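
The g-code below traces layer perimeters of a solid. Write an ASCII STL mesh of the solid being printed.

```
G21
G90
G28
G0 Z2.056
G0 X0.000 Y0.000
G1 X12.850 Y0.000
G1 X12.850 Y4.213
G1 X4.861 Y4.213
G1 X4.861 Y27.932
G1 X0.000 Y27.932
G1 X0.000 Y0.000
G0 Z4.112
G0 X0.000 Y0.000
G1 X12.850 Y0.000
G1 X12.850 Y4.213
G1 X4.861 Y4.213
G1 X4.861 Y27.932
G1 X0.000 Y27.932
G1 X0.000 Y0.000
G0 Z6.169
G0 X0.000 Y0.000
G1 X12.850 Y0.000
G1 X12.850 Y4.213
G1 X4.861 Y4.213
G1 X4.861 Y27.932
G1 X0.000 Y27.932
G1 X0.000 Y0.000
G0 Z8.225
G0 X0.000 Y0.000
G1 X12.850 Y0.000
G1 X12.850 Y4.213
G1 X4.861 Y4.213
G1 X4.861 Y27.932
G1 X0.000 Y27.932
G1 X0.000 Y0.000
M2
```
solid part
  facet normal 0.0000 0.0000 -1.0000
    outer loop
      vertex 12.850 4.213 0.000
      vertex 12.850 0.000 0.000
      vertex 0.000 0.000 0.000
    endloop
  endfacet
  facet normal 0.0000 0.0000 -1.0000
    outer loop
      vertex 4.861 4.213 0.000
      vertex 12.850 4.213 0.000
      vertex 0.000 0.000 0.000
    endloop
  endfacet
  facet normal 0.0000 0.0000 -1.0000
    outer loop
      vertex 4.861 27.932 0.000
      vertex 4.861 4.213 0.000
      vertex 0.000 0.000 0.000
    endloop
  endfacet
  facet normal 0.0000 0.0000 -1.0000
    outer loop
      vertex 0.000 27.932 0.000
      vertex 4.861 27.932 0.000
      vertex 0.000 0.000 0.000
    endloop
  endfacet
  facet normal 0.0000 0.0000 1.0000
    outer loop
      vertex 0.000 0.000 8.225
      vertex 12.850 0.000 8.225
      vertex 12.850 4.213 8.225
    endloop
  endfacet
  facet normal 0.0000 0.0000 1.0000
    outer loop
      vertex 0.000 0.000 8.225
      vertex 12.850 4.213 8.225
      vertex 4.861 4.213 8.225
    endloop
  endfacet
  facet normal 0.0000 0.0000 1.0000
    outer loop
      vertex 0.000 0.000 8.225
      vertex 4.861 4.213 8.225
      vertex 4.861 27.932 8.225
    endloop
  endfacet
  facet normal 0.0000 0.0000 1.0000
    outer loop
      vertex 0.000 0.000 8.225
      vertex 4.861 27.932 8.225
      vertex 0.000 27.932 8.225
    endloop
  endfacet
  facet normal 0.0000 -1.0000 0.0000
    outer loop
      vertex 0.000 0.000 0.000
      vertex 12.850 0.000 0.000
      vertex 12.850 0.000 8.225
    endloop
  endfacet
  facet normal 0.0000 -1.0000 0.0000
    outer loop
      vertex 0.000 0.000 0.000
      vertex 12.850 0.000 8.225
      vertex 0.000 0.000 8.225
    endloop
  endfacet
  facet normal 1.0000 0.0000 0.0000
    outer loop
      vertex 12.850 0.000 0.000
      vertex 12.850 4.213 0.000
      vertex 12.850 4.213 8.225
    endloop
  endfacet
  facet normal 1.0000 0.0000 0.0000
    outer loop
      vertex 12.850 0.000 0.000
      vertex 12.850 4.213 8.225
      vertex 12.850 0.000 8.225
    endloop
  endfacet
  facet normal 0.0000 1.0000 0.0000
    outer loop
      vertex 12.850 4.213 0.000
      vertex 4.861 4.213 0.000
      vertex 4.861 4.213 8.225
    endloop
  endfacet
  facet normal 0.0000 1.0000 0.0000
    outer loop
      vertex 12.850 4.213 0.000
      vertex 4.861 4.213 8.225
      vertex 12.850 4.213 8.225
    endloop
  endfacet
  facet normal 1.0000 0.0000 0.0000
    outer loop
      vertex 4.861 4.213 0.000
      vertex 4.861 27.932 0.000
      vertex 4.861 27.932 8.225
    endloop
  endfacet
  facet normal 1.0000 0.0000 0.0000
    outer loop
      vertex 4.861 4.213 0.000
      vertex 4.861 27.932 8.225
      vertex 4.861 4.213 8.225
    endloop
  endfacet
  facet normal 0.0000 1.0000 0.0000
    outer loop
      vertex 4.861 27.932 0.000
      vertex 0.000 27.932 0.000
      vertex 0.000 27.932 8.225
    endloop
  endfacet
  facet normal 0.0000 1.0000 0.0000
    outer loop
      vertex 4.861 27.932 0.000
      vertex 0.000 27.932 8.225
      vertex 4.861 27.932 8.225
    endloop
  endfacet
  facet normal -1.0000 0.0000 0.0000
    outer loop
      vertex 0.000 27.932 0.000
      vertex 0.000 0.000 0.000
      vertex 0.000 0.000 8.225
    endloop
  endfacet
  facet normal -1.0000 0.0000 0.0000
    outer loop
      vertex 0.000 27.932 0.000
      vertex 0.000 0.000 8.225
      vertex 0.000 27.932 8.225
    endloop
  endfacet
endsolid part

The G0 Z moves step by Δz≈2.056 mm. Every layer's G1 loop is the same polygon, so the solid is a straight extrusion of it from z=0 to z≈8.22. Closing with flat bottom and top caps and triangulating gives 20 facets — an L-shaped prism: outer 12.8 × 27.9 mm, arm thicknesses ≈ 4.21 mm (horizontal) and 4.86 mm (vertical), extruded 8.22 mm in z.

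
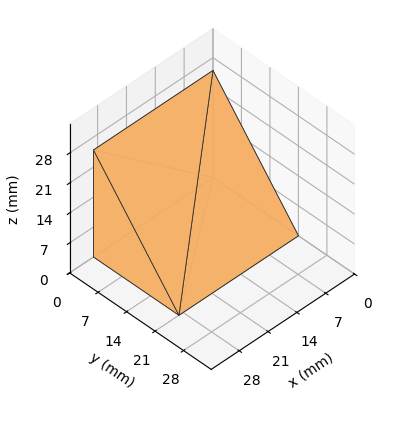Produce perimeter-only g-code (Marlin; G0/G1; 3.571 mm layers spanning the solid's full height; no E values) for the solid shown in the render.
Reading the render: the shape is a wedge (ramp): 29 × 21 mm base, rising to 25 mm along the y=0 edge and sloping linearly to z=0 at y=21 (dimensions read to the nearest mm from the axis ticks). For the g-code, the solid's height is divided into equal slices at the stated Δz and each level perimeter traced with G1 moves after a G0 lift.

; perimeter-only toolpath
G21 ; units = mm
G90 ; absolute positioning
G28 ; home
; layer 1
G0 Z3.571
G0 X0.000 Y0.000
G1 X29.000 Y0.000
G1 X29.000 Y18.000
G1 X0.000 Y18.000
G1 X0.000 Y0.000
; layer 2
G0 Z7.143
G0 X0.000 Y0.000
G1 X29.000 Y0.000
G1 X29.000 Y15.000
G1 X0.000 Y15.000
G1 X0.000 Y0.000
; layer 3
G0 Z10.714
G0 X0.000 Y0.000
G1 X29.000 Y0.000
G1 X29.000 Y12.000
G1 X0.000 Y12.000
G1 X0.000 Y0.000
; layer 4
G0 Z14.286
G0 X0.000 Y0.000
G1 X29.000 Y0.000
G1 X29.000 Y9.000
G1 X0.000 Y9.000
G1 X0.000 Y0.000
; layer 5
G0 Z17.857
G0 X0.000 Y0.000
G1 X29.000 Y0.000
G1 X29.000 Y6.000
G1 X0.000 Y6.000
G1 X0.000 Y0.000
; layer 6
G0 Z21.429
G0 X0.000 Y0.000
G1 X29.000 Y0.000
G1 X29.000 Y3.000
G1 X0.000 Y3.000
G1 X0.000 Y0.000
M2 ; end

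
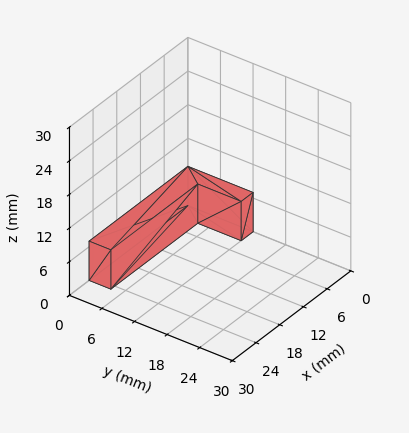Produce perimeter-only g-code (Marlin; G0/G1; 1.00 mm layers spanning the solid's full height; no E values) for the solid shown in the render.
Reading the render: the shape is an L-shaped prism: outer 25 × 12 mm, arm thicknesses ≈ 4 mm (horizontal) and 3 mm (vertical), extruded 7 mm in z (dimensions read to the nearest mm from the axis ticks). For the g-code, the solid's height is divided into equal slices at the stated Δz and each level perimeter traced with G1 moves after a G0 lift.

; perimeter-only toolpath
G21 ; units = mm
G90 ; absolute positioning
G28 ; home
; layer 1
G0 Z1.00
G0 X0.00 Y0.00
G1 X25.00 Y0.00
G1 X25.00 Y4.00
G1 X3.00 Y4.00
G1 X3.00 Y12.00
G1 X0.00 Y12.00
G1 X0.00 Y0.00
; layer 2
G0 Z2.00
G0 X0.00 Y0.00
G1 X25.00 Y0.00
G1 X25.00 Y4.00
G1 X3.00 Y4.00
G1 X3.00 Y12.00
G1 X0.00 Y12.00
G1 X0.00 Y0.00
; layer 3
G0 Z3.00
G0 X0.00 Y0.00
G1 X25.00 Y0.00
G1 X25.00 Y4.00
G1 X3.00 Y4.00
G1 X3.00 Y12.00
G1 X0.00 Y12.00
G1 X0.00 Y0.00
; layer 4
G0 Z4.00
G0 X0.00 Y0.00
G1 X25.00 Y0.00
G1 X25.00 Y4.00
G1 X3.00 Y4.00
G1 X3.00 Y12.00
G1 X0.00 Y12.00
G1 X0.00 Y0.00
; layer 5
G0 Z5.00
G0 X0.00 Y0.00
G1 X25.00 Y0.00
G1 X25.00 Y4.00
G1 X3.00 Y4.00
G1 X3.00 Y12.00
G1 X0.00 Y12.00
G1 X0.00 Y0.00
; layer 6
G0 Z6.00
G0 X0.00 Y0.00
G1 X25.00 Y0.00
G1 X25.00 Y4.00
G1 X3.00 Y4.00
G1 X3.00 Y12.00
G1 X0.00 Y12.00
G1 X0.00 Y0.00
; layer 7
G0 Z7.00
G0 X0.00 Y0.00
G1 X25.00 Y0.00
G1 X25.00 Y4.00
G1 X3.00 Y4.00
G1 X3.00 Y12.00
G1 X0.00 Y12.00
G1 X0.00 Y0.00
M2 ; end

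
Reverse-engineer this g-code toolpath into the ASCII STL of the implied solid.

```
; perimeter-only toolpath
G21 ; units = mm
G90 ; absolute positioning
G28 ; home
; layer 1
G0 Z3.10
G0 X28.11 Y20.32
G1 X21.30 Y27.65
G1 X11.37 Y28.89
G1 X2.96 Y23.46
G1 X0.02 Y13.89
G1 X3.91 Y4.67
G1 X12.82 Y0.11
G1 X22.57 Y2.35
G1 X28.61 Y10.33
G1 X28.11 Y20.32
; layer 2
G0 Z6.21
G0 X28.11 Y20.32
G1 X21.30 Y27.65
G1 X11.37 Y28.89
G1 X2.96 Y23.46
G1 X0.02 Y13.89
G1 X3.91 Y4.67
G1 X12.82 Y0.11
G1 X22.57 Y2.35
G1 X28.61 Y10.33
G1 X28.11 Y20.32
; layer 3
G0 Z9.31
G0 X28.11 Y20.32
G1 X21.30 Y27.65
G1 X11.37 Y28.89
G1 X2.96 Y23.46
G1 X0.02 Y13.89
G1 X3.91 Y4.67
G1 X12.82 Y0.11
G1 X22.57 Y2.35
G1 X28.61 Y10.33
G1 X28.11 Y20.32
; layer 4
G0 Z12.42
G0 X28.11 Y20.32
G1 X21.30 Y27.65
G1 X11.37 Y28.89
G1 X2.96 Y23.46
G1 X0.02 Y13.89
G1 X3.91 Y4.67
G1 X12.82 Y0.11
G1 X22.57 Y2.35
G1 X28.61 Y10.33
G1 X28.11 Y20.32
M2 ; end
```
solid part
  facet normal 0.0000 0.0000 -1.0000
    outer loop
      vertex 11.37 28.89 0.00
      vertex 21.30 27.65 0.00
      vertex 28.11 20.32 0.00
    endloop
  endfacet
  facet normal 0.0000 0.0000 -1.0000
    outer loop
      vertex 2.96 23.46 0.00
      vertex 11.37 28.89 0.00
      vertex 28.11 20.32 0.00
    endloop
  endfacet
  facet normal 0.0000 0.0000 -1.0000
    outer loop
      vertex 0.02 13.89 0.00
      vertex 2.96 23.46 0.00
      vertex 28.11 20.32 0.00
    endloop
  endfacet
  facet normal 0.0000 0.0000 -1.0000
    outer loop
      vertex 3.91 4.67 0.00
      vertex 0.02 13.89 0.00
      vertex 28.11 20.32 0.00
    endloop
  endfacet
  facet normal 0.0000 0.0000 -1.0000
    outer loop
      vertex 12.82 0.11 0.00
      vertex 3.91 4.67 0.00
      vertex 28.11 20.32 0.00
    endloop
  endfacet
  facet normal 0.0000 0.0000 -1.0000
    outer loop
      vertex 22.57 2.35 0.00
      vertex 12.82 0.11 0.00
      vertex 28.11 20.32 0.00
    endloop
  endfacet
  facet normal 0.0000 0.0000 -1.0000
    outer loop
      vertex 28.61 10.33 0.00
      vertex 22.57 2.35 0.00
      vertex 28.11 20.32 0.00
    endloop
  endfacet
  facet normal 0.0000 0.0000 1.0000
    outer loop
      vertex 28.11 20.32 12.42
      vertex 21.30 27.65 12.42
      vertex 11.37 28.89 12.42
    endloop
  endfacet
  facet normal 0.0000 0.0000 1.0000
    outer loop
      vertex 28.11 20.32 12.42
      vertex 11.37 28.89 12.42
      vertex 2.96 23.46 12.42
    endloop
  endfacet
  facet normal 0.0000 0.0000 1.0000
    outer loop
      vertex 28.11 20.32 12.42
      vertex 2.96 23.46 12.42
      vertex 0.02 13.89 12.42
    endloop
  endfacet
  facet normal 0.0000 0.0000 1.0000
    outer loop
      vertex 28.11 20.32 12.42
      vertex 0.02 13.89 12.42
      vertex 3.91 4.67 12.42
    endloop
  endfacet
  facet normal 0.0000 0.0000 1.0000
    outer loop
      vertex 28.11 20.32 12.42
      vertex 3.91 4.67 12.42
      vertex 12.82 0.11 12.42
    endloop
  endfacet
  facet normal 0.0000 0.0000 1.0000
    outer loop
      vertex 28.11 20.32 12.42
      vertex 12.82 0.11 12.42
      vertex 22.57 2.35 12.42
    endloop
  endfacet
  facet normal 0.0000 0.0000 1.0000
    outer loop
      vertex 28.11 20.32 12.42
      vertex 22.57 2.35 12.42
      vertex 28.61 10.33 12.42
    endloop
  endfacet
  facet normal 0.7326 0.6806 0.0000
    outer loop
      vertex 28.11 20.32 0.00
      vertex 21.30 27.65 0.00
      vertex 21.30 27.65 12.42
    endloop
  endfacet
  facet normal 0.7326 0.6806 0.0000
    outer loop
      vertex 28.11 20.32 0.00
      vertex 21.30 27.65 12.42
      vertex 28.11 20.32 12.42
    endloop
  endfacet
  facet normal 0.1239 0.9923 0.0000
    outer loop
      vertex 21.30 27.65 0.00
      vertex 11.37 28.89 0.00
      vertex 11.37 28.89 12.42
    endloop
  endfacet
  facet normal 0.1239 0.9923 0.0000
    outer loop
      vertex 21.30 27.65 0.00
      vertex 11.37 28.89 12.42
      vertex 21.30 27.65 12.42
    endloop
  endfacet
  facet normal -0.5424 0.8401 0.0000
    outer loop
      vertex 11.37 28.89 0.00
      vertex 2.96 23.46 0.00
      vertex 2.96 23.46 12.42
    endloop
  endfacet
  facet normal -0.5424 0.8401 0.0000
    outer loop
      vertex 11.37 28.89 0.00
      vertex 2.96 23.46 12.42
      vertex 11.37 28.89 12.42
    endloop
  endfacet
  facet normal -0.9559 0.2937 0.0000
    outer loop
      vertex 2.96 23.46 0.00
      vertex 0.02 13.89 0.00
      vertex 0.02 13.89 12.42
    endloop
  endfacet
  facet normal -0.9559 0.2937 0.0000
    outer loop
      vertex 2.96 23.46 0.00
      vertex 0.02 13.89 12.42
      vertex 2.96 23.46 12.42
    endloop
  endfacet
  facet normal -0.9214 -0.3887 0.0000
    outer loop
      vertex 0.02 13.89 0.00
      vertex 3.91 4.67 0.00
      vertex 3.91 4.67 12.42
    endloop
  endfacet
  facet normal -0.9214 -0.3887 0.0000
    outer loop
      vertex 0.02 13.89 0.00
      vertex 3.91 4.67 12.42
      vertex 0.02 13.89 12.42
    endloop
  endfacet
  facet normal -0.4556 -0.8902 0.0000
    outer loop
      vertex 3.91 4.67 0.00
      vertex 12.82 0.11 0.00
      vertex 12.82 0.11 12.42
    endloop
  endfacet
  facet normal -0.4556 -0.8902 0.0000
    outer loop
      vertex 3.91 4.67 0.00
      vertex 12.82 0.11 12.42
      vertex 3.91 4.67 12.42
    endloop
  endfacet
  facet normal 0.2239 -0.9746 0.0000
    outer loop
      vertex 12.82 0.11 0.00
      vertex 22.57 2.35 0.00
      vertex 22.57 2.35 12.42
    endloop
  endfacet
  facet normal 0.2239 -0.9746 0.0000
    outer loop
      vertex 12.82 0.11 0.00
      vertex 22.57 2.35 12.42
      vertex 12.82 0.11 12.42
    endloop
  endfacet
  facet normal 0.7974 -0.6035 0.0000
    outer loop
      vertex 22.57 2.35 0.00
      vertex 28.61 10.33 0.00
      vertex 28.61 10.33 12.42
    endloop
  endfacet
  facet normal 0.7974 -0.6035 0.0000
    outer loop
      vertex 22.57 2.35 0.00
      vertex 28.61 10.33 12.42
      vertex 22.57 2.35 12.42
    endloop
  endfacet
  facet normal 0.9987 0.0500 0.0000
    outer loop
      vertex 28.61 10.33 0.00
      vertex 28.11 20.32 0.00
      vertex 28.11 20.32 12.42
    endloop
  endfacet
  facet normal 0.9987 0.0500 0.0000
    outer loop
      vertex 28.61 10.33 0.00
      vertex 28.11 20.32 12.42
      vertex 28.61 10.33 12.42
    endloop
  endfacet
endsolid part

The G0 Z moves step by Δz≈3.10 mm. Every layer's G1 loop is the same polygon, so the solid is a straight extrusion of it from z=0 to z≈12.4. Closing with flat bottom and top caps and triangulating gives 32 facets — a regular 9-sided prism (a cylinder approximated with 9 flat sides), circumscribed radius ≈ 14.6 mm, height ≈ 12.4 mm.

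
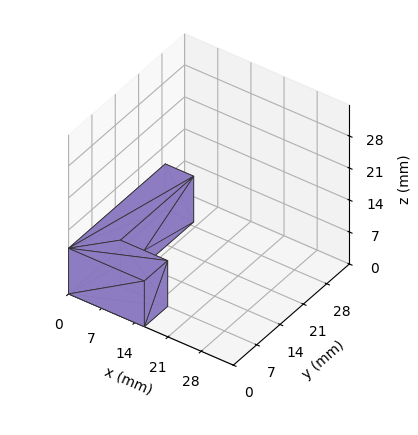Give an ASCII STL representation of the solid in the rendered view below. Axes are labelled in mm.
Reading the render: the shape is an L-shaped prism: outer 16 × 29 mm, arm thicknesses ≈ 7 mm (horizontal) and 6 mm (vertical), extruded 10 mm in z (dimensions read to the nearest mm from the axis ticks). For the STL, each face is triangulated and given an outward normal.

solid part
  facet normal 0.0000 0.0000 -1.0000
    outer loop
      vertex 16.000 7.000 0.000
      vertex 16.000 0.000 0.000
      vertex 0.000 0.000 0.000
    endloop
  endfacet
  facet normal 0.0000 0.0000 -1.0000
    outer loop
      vertex 6.000 7.000 0.000
      vertex 16.000 7.000 0.000
      vertex 0.000 0.000 0.000
    endloop
  endfacet
  facet normal 0.0000 0.0000 -1.0000
    outer loop
      vertex 6.000 29.000 0.000
      vertex 6.000 7.000 0.000
      vertex 0.000 0.000 0.000
    endloop
  endfacet
  facet normal 0.0000 0.0000 -1.0000
    outer loop
      vertex 0.000 29.000 0.000
      vertex 6.000 29.000 0.000
      vertex 0.000 0.000 0.000
    endloop
  endfacet
  facet normal 0.0000 0.0000 1.0000
    outer loop
      vertex 0.000 0.000 10.000
      vertex 16.000 0.000 10.000
      vertex 16.000 7.000 10.000
    endloop
  endfacet
  facet normal 0.0000 0.0000 1.0000
    outer loop
      vertex 0.000 0.000 10.000
      vertex 16.000 7.000 10.000
      vertex 6.000 7.000 10.000
    endloop
  endfacet
  facet normal 0.0000 0.0000 1.0000
    outer loop
      vertex 0.000 0.000 10.000
      vertex 6.000 7.000 10.000
      vertex 6.000 29.000 10.000
    endloop
  endfacet
  facet normal 0.0000 0.0000 1.0000
    outer loop
      vertex 0.000 0.000 10.000
      vertex 6.000 29.000 10.000
      vertex 0.000 29.000 10.000
    endloop
  endfacet
  facet normal 0.0000 -1.0000 0.0000
    outer loop
      vertex 0.000 0.000 0.000
      vertex 16.000 0.000 0.000
      vertex 16.000 0.000 10.000
    endloop
  endfacet
  facet normal 0.0000 -1.0000 0.0000
    outer loop
      vertex 0.000 0.000 0.000
      vertex 16.000 0.000 10.000
      vertex 0.000 0.000 10.000
    endloop
  endfacet
  facet normal 1.0000 0.0000 0.0000
    outer loop
      vertex 16.000 0.000 0.000
      vertex 16.000 7.000 0.000
      vertex 16.000 7.000 10.000
    endloop
  endfacet
  facet normal 1.0000 0.0000 0.0000
    outer loop
      vertex 16.000 0.000 0.000
      vertex 16.000 7.000 10.000
      vertex 16.000 0.000 10.000
    endloop
  endfacet
  facet normal 0.0000 1.0000 0.0000
    outer loop
      vertex 16.000 7.000 0.000
      vertex 6.000 7.000 0.000
      vertex 6.000 7.000 10.000
    endloop
  endfacet
  facet normal 0.0000 1.0000 0.0000
    outer loop
      vertex 16.000 7.000 0.000
      vertex 6.000 7.000 10.000
      vertex 16.000 7.000 10.000
    endloop
  endfacet
  facet normal 1.0000 0.0000 0.0000
    outer loop
      vertex 6.000 7.000 0.000
      vertex 6.000 29.000 0.000
      vertex 6.000 29.000 10.000
    endloop
  endfacet
  facet normal 1.0000 0.0000 0.0000
    outer loop
      vertex 6.000 7.000 0.000
      vertex 6.000 29.000 10.000
      vertex 6.000 7.000 10.000
    endloop
  endfacet
  facet normal 0.0000 1.0000 0.0000
    outer loop
      vertex 6.000 29.000 0.000
      vertex 0.000 29.000 0.000
      vertex 0.000 29.000 10.000
    endloop
  endfacet
  facet normal 0.0000 1.0000 0.0000
    outer loop
      vertex 6.000 29.000 0.000
      vertex 0.000 29.000 10.000
      vertex 6.000 29.000 10.000
    endloop
  endfacet
  facet normal -1.0000 0.0000 0.0000
    outer loop
      vertex 0.000 29.000 0.000
      vertex 0.000 0.000 0.000
      vertex 0.000 0.000 10.000
    endloop
  endfacet
  facet normal -1.0000 0.0000 0.0000
    outer loop
      vertex 0.000 29.000 0.000
      vertex 0.000 0.000 10.000
      vertex 0.000 29.000 10.000
    endloop
  endfacet
endsolid part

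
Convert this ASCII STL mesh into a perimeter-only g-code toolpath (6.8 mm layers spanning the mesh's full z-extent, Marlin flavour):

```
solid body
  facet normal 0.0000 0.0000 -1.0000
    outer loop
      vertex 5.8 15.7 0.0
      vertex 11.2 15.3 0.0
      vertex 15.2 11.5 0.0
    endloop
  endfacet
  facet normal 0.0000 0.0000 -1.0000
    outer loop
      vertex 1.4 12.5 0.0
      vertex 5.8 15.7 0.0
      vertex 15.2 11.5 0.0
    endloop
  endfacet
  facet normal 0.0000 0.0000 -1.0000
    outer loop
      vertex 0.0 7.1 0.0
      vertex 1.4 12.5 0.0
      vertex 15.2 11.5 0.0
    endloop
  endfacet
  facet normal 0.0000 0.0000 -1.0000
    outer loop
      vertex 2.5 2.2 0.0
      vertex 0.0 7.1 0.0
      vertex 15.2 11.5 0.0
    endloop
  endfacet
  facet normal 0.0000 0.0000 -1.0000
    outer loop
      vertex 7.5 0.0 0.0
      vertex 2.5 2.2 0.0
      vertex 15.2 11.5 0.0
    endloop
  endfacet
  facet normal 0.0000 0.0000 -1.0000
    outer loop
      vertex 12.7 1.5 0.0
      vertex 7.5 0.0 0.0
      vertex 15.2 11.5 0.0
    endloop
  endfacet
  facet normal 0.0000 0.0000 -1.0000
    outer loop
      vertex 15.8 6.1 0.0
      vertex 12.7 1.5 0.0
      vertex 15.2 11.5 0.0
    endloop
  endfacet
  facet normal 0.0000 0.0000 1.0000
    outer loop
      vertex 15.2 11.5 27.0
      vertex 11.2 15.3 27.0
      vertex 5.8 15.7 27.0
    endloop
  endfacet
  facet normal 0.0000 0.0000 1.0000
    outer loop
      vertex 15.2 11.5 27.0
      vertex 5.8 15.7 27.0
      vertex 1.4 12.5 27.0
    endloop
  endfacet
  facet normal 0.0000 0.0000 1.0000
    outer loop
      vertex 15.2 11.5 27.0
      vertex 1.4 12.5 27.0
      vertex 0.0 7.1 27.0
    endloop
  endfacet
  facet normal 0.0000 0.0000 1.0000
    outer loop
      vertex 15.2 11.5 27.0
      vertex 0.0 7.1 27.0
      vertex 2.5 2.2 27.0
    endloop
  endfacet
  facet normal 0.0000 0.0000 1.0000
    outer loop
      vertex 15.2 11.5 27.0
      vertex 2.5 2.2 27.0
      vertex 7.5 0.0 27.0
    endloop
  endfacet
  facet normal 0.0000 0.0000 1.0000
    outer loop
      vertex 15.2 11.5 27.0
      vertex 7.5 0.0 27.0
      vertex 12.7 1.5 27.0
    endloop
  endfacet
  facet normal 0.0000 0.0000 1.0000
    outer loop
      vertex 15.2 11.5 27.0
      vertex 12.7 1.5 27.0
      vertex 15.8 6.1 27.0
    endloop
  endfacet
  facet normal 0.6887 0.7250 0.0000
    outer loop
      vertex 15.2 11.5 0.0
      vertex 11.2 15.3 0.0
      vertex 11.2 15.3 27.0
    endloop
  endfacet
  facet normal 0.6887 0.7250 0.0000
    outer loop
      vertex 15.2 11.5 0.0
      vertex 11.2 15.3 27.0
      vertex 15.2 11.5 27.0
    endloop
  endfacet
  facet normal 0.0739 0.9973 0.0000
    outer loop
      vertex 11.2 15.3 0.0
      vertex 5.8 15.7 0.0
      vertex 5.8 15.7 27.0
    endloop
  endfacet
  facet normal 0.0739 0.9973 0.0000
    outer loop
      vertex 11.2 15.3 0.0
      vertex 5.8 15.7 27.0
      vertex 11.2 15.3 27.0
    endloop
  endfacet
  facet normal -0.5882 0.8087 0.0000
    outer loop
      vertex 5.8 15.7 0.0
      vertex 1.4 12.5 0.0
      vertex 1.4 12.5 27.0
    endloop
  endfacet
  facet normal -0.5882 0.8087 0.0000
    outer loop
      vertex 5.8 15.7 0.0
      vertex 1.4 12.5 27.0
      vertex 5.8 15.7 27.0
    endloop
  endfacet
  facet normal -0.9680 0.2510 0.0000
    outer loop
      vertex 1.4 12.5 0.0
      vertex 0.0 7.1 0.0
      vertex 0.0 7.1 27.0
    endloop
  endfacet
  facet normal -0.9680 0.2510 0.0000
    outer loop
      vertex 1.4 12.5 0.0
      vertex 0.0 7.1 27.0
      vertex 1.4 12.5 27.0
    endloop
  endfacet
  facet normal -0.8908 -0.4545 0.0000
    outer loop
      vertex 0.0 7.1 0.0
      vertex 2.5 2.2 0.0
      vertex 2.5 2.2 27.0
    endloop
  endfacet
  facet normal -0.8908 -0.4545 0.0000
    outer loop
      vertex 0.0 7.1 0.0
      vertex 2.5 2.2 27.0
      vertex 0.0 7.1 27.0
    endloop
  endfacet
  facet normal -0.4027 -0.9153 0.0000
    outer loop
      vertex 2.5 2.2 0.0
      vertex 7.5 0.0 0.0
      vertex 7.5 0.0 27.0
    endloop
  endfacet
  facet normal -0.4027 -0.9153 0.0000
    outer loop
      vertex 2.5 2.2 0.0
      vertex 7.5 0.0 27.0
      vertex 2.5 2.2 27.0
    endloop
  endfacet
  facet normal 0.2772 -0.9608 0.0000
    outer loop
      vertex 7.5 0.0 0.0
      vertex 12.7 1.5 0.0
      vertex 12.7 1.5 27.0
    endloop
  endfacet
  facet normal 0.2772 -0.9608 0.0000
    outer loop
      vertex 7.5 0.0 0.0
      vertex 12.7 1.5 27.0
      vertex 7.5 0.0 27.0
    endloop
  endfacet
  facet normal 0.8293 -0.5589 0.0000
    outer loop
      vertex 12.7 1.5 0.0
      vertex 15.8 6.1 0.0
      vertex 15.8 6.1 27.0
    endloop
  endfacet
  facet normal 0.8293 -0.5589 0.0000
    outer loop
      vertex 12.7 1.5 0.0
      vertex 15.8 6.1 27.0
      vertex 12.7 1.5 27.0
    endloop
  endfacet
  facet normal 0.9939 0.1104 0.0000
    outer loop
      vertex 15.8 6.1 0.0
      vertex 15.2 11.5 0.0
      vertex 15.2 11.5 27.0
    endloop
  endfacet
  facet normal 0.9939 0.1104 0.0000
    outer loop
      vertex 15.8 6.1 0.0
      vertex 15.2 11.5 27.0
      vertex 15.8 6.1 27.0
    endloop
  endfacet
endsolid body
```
; perimeter-only toolpath
G21 ; units = mm
G90 ; absolute positioning
G28 ; home
; layer 1
G0 Z6.8
G0 X15.2 Y11.5
G1 X11.2 Y15.3
G1 X5.8 Y15.7
G1 X1.4 Y12.5
G1 X0.0 Y7.1
G1 X2.5 Y2.2
G1 X7.5 Y0.0
G1 X12.7 Y1.5
G1 X15.8 Y6.1
G1 X15.2 Y11.5
; layer 2
G0 Z13.5
G0 X15.2 Y11.5
G1 X11.2 Y15.3
G1 X5.8 Y15.7
G1 X1.4 Y12.5
G1 X0.0 Y7.1
G1 X2.5 Y2.2
G1 X7.5 Y0.0
G1 X12.7 Y1.5
G1 X15.8 Y6.1
G1 X15.2 Y11.5
; layer 3
G0 Z20.2
G0 X15.2 Y11.5
G1 X11.2 Y15.3
G1 X5.8 Y15.7
G1 X1.4 Y12.5
G1 X0.0 Y7.1
G1 X2.5 Y2.2
G1 X7.5 Y0.0
G1 X12.7 Y1.5
G1 X15.8 Y6.1
G1 X15.2 Y11.5
; layer 4
G0 Z27.0
G0 X15.2 Y11.5
G1 X11.2 Y15.3
G1 X5.8 Y15.7
G1 X1.4 Y12.5
G1 X0.0 Y7.1
G1 X2.5 Y2.2
G1 X7.5 Y0.0
G1 X12.7 Y1.5
G1 X15.8 Y6.1
G1 X15.2 Y11.5
M2 ; end

The solid is a regular 9-sided prism (a cylinder approximated with 9 flat sides), circumscribed radius ≈ 8 mm, height ≈ 27 mm. Slicing at Δz = 6.8 mm — 4 equal slices spanning the solid's height, so layer i sits at z = i·h/4 — gives 4 non-empty perimeters. Each is a 9-segment closed polygon; G0 lifts to the layer z and rapids to the start vertex, then G1 traces the edges.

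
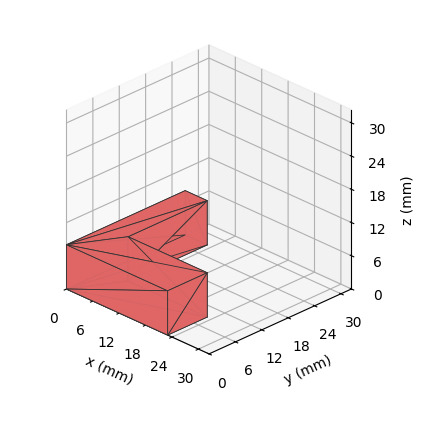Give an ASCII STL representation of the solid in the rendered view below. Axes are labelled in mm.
Reading the render: the shape is an L-shaped prism: outer 23 × 27 mm, arm thicknesses ≈ 9 mm (horizontal) and 5 mm (vertical), extruded 8 mm in z (dimensions read to the nearest mm from the axis ticks). For the STL, each face is triangulated and given an outward normal.

solid part
  facet normal 0.0000 0.0000 -1.0000
    outer loop
      vertex 23.00 9.00 0.00
      vertex 23.00 0.00 0.00
      vertex 0.00 0.00 0.00
    endloop
  endfacet
  facet normal 0.0000 0.0000 -1.0000
    outer loop
      vertex 5.00 9.00 0.00
      vertex 23.00 9.00 0.00
      vertex 0.00 0.00 0.00
    endloop
  endfacet
  facet normal 0.0000 0.0000 -1.0000
    outer loop
      vertex 5.00 27.00 0.00
      vertex 5.00 9.00 0.00
      vertex 0.00 0.00 0.00
    endloop
  endfacet
  facet normal 0.0000 0.0000 -1.0000
    outer loop
      vertex 0.00 27.00 0.00
      vertex 5.00 27.00 0.00
      vertex 0.00 0.00 0.00
    endloop
  endfacet
  facet normal 0.0000 0.0000 1.0000
    outer loop
      vertex 0.00 0.00 8.00
      vertex 23.00 0.00 8.00
      vertex 23.00 9.00 8.00
    endloop
  endfacet
  facet normal 0.0000 0.0000 1.0000
    outer loop
      vertex 0.00 0.00 8.00
      vertex 23.00 9.00 8.00
      vertex 5.00 9.00 8.00
    endloop
  endfacet
  facet normal 0.0000 0.0000 1.0000
    outer loop
      vertex 0.00 0.00 8.00
      vertex 5.00 9.00 8.00
      vertex 5.00 27.00 8.00
    endloop
  endfacet
  facet normal 0.0000 0.0000 1.0000
    outer loop
      vertex 0.00 0.00 8.00
      vertex 5.00 27.00 8.00
      vertex 0.00 27.00 8.00
    endloop
  endfacet
  facet normal 0.0000 -1.0000 0.0000
    outer loop
      vertex 0.00 0.00 0.00
      vertex 23.00 0.00 0.00
      vertex 23.00 0.00 8.00
    endloop
  endfacet
  facet normal 0.0000 -1.0000 0.0000
    outer loop
      vertex 0.00 0.00 0.00
      vertex 23.00 0.00 8.00
      vertex 0.00 0.00 8.00
    endloop
  endfacet
  facet normal 1.0000 0.0000 0.0000
    outer loop
      vertex 23.00 0.00 0.00
      vertex 23.00 9.00 0.00
      vertex 23.00 9.00 8.00
    endloop
  endfacet
  facet normal 1.0000 0.0000 0.0000
    outer loop
      vertex 23.00 0.00 0.00
      vertex 23.00 9.00 8.00
      vertex 23.00 0.00 8.00
    endloop
  endfacet
  facet normal 0.0000 1.0000 0.0000
    outer loop
      vertex 23.00 9.00 0.00
      vertex 5.00 9.00 0.00
      vertex 5.00 9.00 8.00
    endloop
  endfacet
  facet normal 0.0000 1.0000 0.0000
    outer loop
      vertex 23.00 9.00 0.00
      vertex 5.00 9.00 8.00
      vertex 23.00 9.00 8.00
    endloop
  endfacet
  facet normal 1.0000 0.0000 0.0000
    outer loop
      vertex 5.00 9.00 0.00
      vertex 5.00 27.00 0.00
      vertex 5.00 27.00 8.00
    endloop
  endfacet
  facet normal 1.0000 0.0000 0.0000
    outer loop
      vertex 5.00 9.00 0.00
      vertex 5.00 27.00 8.00
      vertex 5.00 9.00 8.00
    endloop
  endfacet
  facet normal 0.0000 1.0000 0.0000
    outer loop
      vertex 5.00 27.00 0.00
      vertex 0.00 27.00 0.00
      vertex 0.00 27.00 8.00
    endloop
  endfacet
  facet normal 0.0000 1.0000 0.0000
    outer loop
      vertex 5.00 27.00 0.00
      vertex 0.00 27.00 8.00
      vertex 5.00 27.00 8.00
    endloop
  endfacet
  facet normal -1.0000 0.0000 0.0000
    outer loop
      vertex 0.00 27.00 0.00
      vertex 0.00 0.00 0.00
      vertex 0.00 0.00 8.00
    endloop
  endfacet
  facet normal -1.0000 0.0000 0.0000
    outer loop
      vertex 0.00 27.00 0.00
      vertex 0.00 0.00 8.00
      vertex 0.00 27.00 8.00
    endloop
  endfacet
endsolid part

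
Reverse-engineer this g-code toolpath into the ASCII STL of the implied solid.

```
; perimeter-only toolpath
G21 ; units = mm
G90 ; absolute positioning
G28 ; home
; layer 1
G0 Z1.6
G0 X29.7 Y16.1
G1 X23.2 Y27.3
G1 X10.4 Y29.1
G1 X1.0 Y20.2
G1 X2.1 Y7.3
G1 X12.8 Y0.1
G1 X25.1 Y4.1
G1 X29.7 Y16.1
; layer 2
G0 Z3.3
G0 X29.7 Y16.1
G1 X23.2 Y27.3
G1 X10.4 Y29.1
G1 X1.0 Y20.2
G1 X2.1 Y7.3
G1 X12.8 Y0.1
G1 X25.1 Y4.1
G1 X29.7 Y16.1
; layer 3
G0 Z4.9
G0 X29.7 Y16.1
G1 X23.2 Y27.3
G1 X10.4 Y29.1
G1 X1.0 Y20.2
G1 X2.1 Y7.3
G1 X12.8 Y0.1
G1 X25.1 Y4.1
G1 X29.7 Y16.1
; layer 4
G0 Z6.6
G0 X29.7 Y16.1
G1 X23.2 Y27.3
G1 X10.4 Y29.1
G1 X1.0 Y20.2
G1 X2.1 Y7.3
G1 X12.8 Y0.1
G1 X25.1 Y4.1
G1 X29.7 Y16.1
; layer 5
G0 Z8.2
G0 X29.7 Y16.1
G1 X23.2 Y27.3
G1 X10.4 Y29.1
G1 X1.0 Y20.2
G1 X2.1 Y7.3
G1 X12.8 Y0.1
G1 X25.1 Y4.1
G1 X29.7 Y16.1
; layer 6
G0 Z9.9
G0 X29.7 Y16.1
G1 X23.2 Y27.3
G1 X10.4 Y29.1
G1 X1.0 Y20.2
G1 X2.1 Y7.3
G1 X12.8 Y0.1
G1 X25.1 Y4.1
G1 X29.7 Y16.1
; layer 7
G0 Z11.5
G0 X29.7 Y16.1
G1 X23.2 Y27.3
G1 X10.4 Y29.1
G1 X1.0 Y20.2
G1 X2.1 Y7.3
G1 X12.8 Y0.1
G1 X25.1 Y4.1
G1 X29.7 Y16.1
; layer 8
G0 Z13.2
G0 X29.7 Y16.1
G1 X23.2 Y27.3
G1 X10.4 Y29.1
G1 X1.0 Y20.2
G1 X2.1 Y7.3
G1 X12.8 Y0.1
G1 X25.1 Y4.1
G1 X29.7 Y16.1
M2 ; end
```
solid part
  facet normal 0.0000 0.0000 -1.0000
    outer loop
      vertex 10.4 29.1 0.0
      vertex 23.2 27.3 0.0
      vertex 29.7 16.1 0.0
    endloop
  endfacet
  facet normal 0.0000 0.0000 -1.0000
    outer loop
      vertex 1.0 20.2 0.0
      vertex 10.4 29.1 0.0
      vertex 29.7 16.1 0.0
    endloop
  endfacet
  facet normal 0.0000 0.0000 -1.0000
    outer loop
      vertex 2.1 7.3 0.0
      vertex 1.0 20.2 0.0
      vertex 29.7 16.1 0.0
    endloop
  endfacet
  facet normal 0.0000 0.0000 -1.0000
    outer loop
      vertex 12.8 0.1 0.0
      vertex 2.1 7.3 0.0
      vertex 29.7 16.1 0.0
    endloop
  endfacet
  facet normal 0.0000 0.0000 -1.0000
    outer loop
      vertex 25.1 4.1 0.0
      vertex 12.8 0.1 0.0
      vertex 29.7 16.1 0.0
    endloop
  endfacet
  facet normal 0.0000 0.0000 1.0000
    outer loop
      vertex 29.7 16.1 13.2
      vertex 23.2 27.3 13.2
      vertex 10.4 29.1 13.2
    endloop
  endfacet
  facet normal 0.0000 0.0000 1.0000
    outer loop
      vertex 29.7 16.1 13.2
      vertex 10.4 29.1 13.2
      vertex 1.0 20.2 13.2
    endloop
  endfacet
  facet normal 0.0000 0.0000 1.0000
    outer loop
      vertex 29.7 16.1 13.2
      vertex 1.0 20.2 13.2
      vertex 2.1 7.3 13.2
    endloop
  endfacet
  facet normal 0.0000 0.0000 1.0000
    outer loop
      vertex 29.7 16.1 13.2
      vertex 2.1 7.3 13.2
      vertex 12.8 0.1 13.2
    endloop
  endfacet
  facet normal 0.0000 0.0000 1.0000
    outer loop
      vertex 29.7 16.1 13.2
      vertex 12.8 0.1 13.2
      vertex 25.1 4.1 13.2
    endloop
  endfacet
  facet normal 0.8649 0.5019 0.0000
    outer loop
      vertex 29.7 16.1 0.0
      vertex 23.2 27.3 0.0
      vertex 23.2 27.3 13.2
    endloop
  endfacet
  facet normal 0.8649 0.5019 0.0000
    outer loop
      vertex 29.7 16.1 0.0
      vertex 23.2 27.3 13.2
      vertex 29.7 16.1 13.2
    endloop
  endfacet
  facet normal 0.1393 0.9903 0.0000
    outer loop
      vertex 23.2 27.3 0.0
      vertex 10.4 29.1 0.0
      vertex 10.4 29.1 13.2
    endloop
  endfacet
  facet normal 0.1393 0.9903 0.0000
    outer loop
      vertex 23.2 27.3 0.0
      vertex 10.4 29.1 13.2
      vertex 23.2 27.3 13.2
    endloop
  endfacet
  facet normal -0.6875 0.7262 0.0000
    outer loop
      vertex 10.4 29.1 0.0
      vertex 1.0 20.2 0.0
      vertex 1.0 20.2 13.2
    endloop
  endfacet
  facet normal -0.6875 0.7262 0.0000
    outer loop
      vertex 10.4 29.1 0.0
      vertex 1.0 20.2 13.2
      vertex 10.4 29.1 13.2
    endloop
  endfacet
  facet normal -0.9964 -0.0850 0.0000
    outer loop
      vertex 1.0 20.2 0.0
      vertex 2.1 7.3 0.0
      vertex 2.1 7.3 13.2
    endloop
  endfacet
  facet normal -0.9964 -0.0850 0.0000
    outer loop
      vertex 1.0 20.2 0.0
      vertex 2.1 7.3 13.2
      vertex 1.0 20.2 13.2
    endloop
  endfacet
  facet normal -0.5583 -0.8297 0.0000
    outer loop
      vertex 2.1 7.3 0.0
      vertex 12.8 0.1 0.0
      vertex 12.8 0.1 13.2
    endloop
  endfacet
  facet normal -0.5583 -0.8297 0.0000
    outer loop
      vertex 2.1 7.3 0.0
      vertex 12.8 0.1 13.2
      vertex 2.1 7.3 13.2
    endloop
  endfacet
  facet normal 0.3093 -0.9510 0.0000
    outer loop
      vertex 12.8 0.1 0.0
      vertex 25.1 4.1 0.0
      vertex 25.1 4.1 13.2
    endloop
  endfacet
  facet normal 0.3093 -0.9510 0.0000
    outer loop
      vertex 12.8 0.1 0.0
      vertex 25.1 4.1 13.2
      vertex 12.8 0.1 13.2
    endloop
  endfacet
  facet normal 0.9337 -0.3579 0.0000
    outer loop
      vertex 25.1 4.1 0.0
      vertex 29.7 16.1 0.0
      vertex 29.7 16.1 13.2
    endloop
  endfacet
  facet normal 0.9337 -0.3579 0.0000
    outer loop
      vertex 25.1 4.1 0.0
      vertex 29.7 16.1 13.2
      vertex 25.1 4.1 13.2
    endloop
  endfacet
endsolid part

The G0 Z moves step by Δz≈1.6 mm. Every layer's G1 loop is the same polygon, so the solid is a straight extrusion of it from z=0 to z≈13.2. Closing with flat bottom and top caps and triangulating gives 24 facets — a regular 7-sided prism (a cylinder approximated with 7 flat sides), circumscribed radius ≈ 14.9 mm, height ≈ 13.2 mm.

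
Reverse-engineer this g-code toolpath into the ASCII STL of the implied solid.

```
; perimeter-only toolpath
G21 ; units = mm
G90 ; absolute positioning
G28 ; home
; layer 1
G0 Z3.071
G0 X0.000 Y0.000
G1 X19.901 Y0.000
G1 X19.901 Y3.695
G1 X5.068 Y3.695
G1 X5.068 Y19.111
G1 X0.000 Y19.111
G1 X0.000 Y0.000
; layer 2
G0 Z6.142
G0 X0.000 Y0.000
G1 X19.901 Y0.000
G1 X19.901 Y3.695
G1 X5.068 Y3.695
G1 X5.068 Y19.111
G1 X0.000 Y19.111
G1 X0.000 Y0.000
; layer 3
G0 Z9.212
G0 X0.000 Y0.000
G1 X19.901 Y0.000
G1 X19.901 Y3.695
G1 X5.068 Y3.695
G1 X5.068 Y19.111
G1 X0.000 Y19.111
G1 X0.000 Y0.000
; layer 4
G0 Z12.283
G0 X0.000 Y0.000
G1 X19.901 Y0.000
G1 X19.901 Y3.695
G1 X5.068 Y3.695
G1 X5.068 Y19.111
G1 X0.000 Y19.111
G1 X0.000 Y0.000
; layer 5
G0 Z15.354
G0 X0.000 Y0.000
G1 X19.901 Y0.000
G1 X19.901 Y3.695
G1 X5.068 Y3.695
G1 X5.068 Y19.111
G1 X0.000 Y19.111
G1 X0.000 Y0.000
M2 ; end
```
solid part
  facet normal 0.0000 0.0000 -1.0000
    outer loop
      vertex 19.901 3.695 0.000
      vertex 19.901 0.000 0.000
      vertex 0.000 0.000 0.000
    endloop
  endfacet
  facet normal 0.0000 0.0000 -1.0000
    outer loop
      vertex 5.068 3.695 0.000
      vertex 19.901 3.695 0.000
      vertex 0.000 0.000 0.000
    endloop
  endfacet
  facet normal 0.0000 0.0000 -1.0000
    outer loop
      vertex 5.068 19.111 0.000
      vertex 5.068 3.695 0.000
      vertex 0.000 0.000 0.000
    endloop
  endfacet
  facet normal 0.0000 0.0000 -1.0000
    outer loop
      vertex 0.000 19.111 0.000
      vertex 5.068 19.111 0.000
      vertex 0.000 0.000 0.000
    endloop
  endfacet
  facet normal 0.0000 0.0000 1.0000
    outer loop
      vertex 0.000 0.000 15.354
      vertex 19.901 0.000 15.354
      vertex 19.901 3.695 15.354
    endloop
  endfacet
  facet normal 0.0000 0.0000 1.0000
    outer loop
      vertex 0.000 0.000 15.354
      vertex 19.901 3.695 15.354
      vertex 5.068 3.695 15.354
    endloop
  endfacet
  facet normal 0.0000 0.0000 1.0000
    outer loop
      vertex 0.000 0.000 15.354
      vertex 5.068 3.695 15.354
      vertex 5.068 19.111 15.354
    endloop
  endfacet
  facet normal 0.0000 0.0000 1.0000
    outer loop
      vertex 0.000 0.000 15.354
      vertex 5.068 19.111 15.354
      vertex 0.000 19.111 15.354
    endloop
  endfacet
  facet normal 0.0000 -1.0000 0.0000
    outer loop
      vertex 0.000 0.000 0.000
      vertex 19.901 0.000 0.000
      vertex 19.901 0.000 15.354
    endloop
  endfacet
  facet normal 0.0000 -1.0000 0.0000
    outer loop
      vertex 0.000 0.000 0.000
      vertex 19.901 0.000 15.354
      vertex 0.000 0.000 15.354
    endloop
  endfacet
  facet normal 1.0000 0.0000 0.0000
    outer loop
      vertex 19.901 0.000 0.000
      vertex 19.901 3.695 0.000
      vertex 19.901 3.695 15.354
    endloop
  endfacet
  facet normal 1.0000 0.0000 0.0000
    outer loop
      vertex 19.901 0.000 0.000
      vertex 19.901 3.695 15.354
      vertex 19.901 0.000 15.354
    endloop
  endfacet
  facet normal 0.0000 1.0000 0.0000
    outer loop
      vertex 19.901 3.695 0.000
      vertex 5.068 3.695 0.000
      vertex 5.068 3.695 15.354
    endloop
  endfacet
  facet normal 0.0000 1.0000 0.0000
    outer loop
      vertex 19.901 3.695 0.000
      vertex 5.068 3.695 15.354
      vertex 19.901 3.695 15.354
    endloop
  endfacet
  facet normal 1.0000 0.0000 0.0000
    outer loop
      vertex 5.068 3.695 0.000
      vertex 5.068 19.111 0.000
      vertex 5.068 19.111 15.354
    endloop
  endfacet
  facet normal 1.0000 0.0000 0.0000
    outer loop
      vertex 5.068 3.695 0.000
      vertex 5.068 19.111 15.354
      vertex 5.068 3.695 15.354
    endloop
  endfacet
  facet normal 0.0000 1.0000 0.0000
    outer loop
      vertex 5.068 19.111 0.000
      vertex 0.000 19.111 0.000
      vertex 0.000 19.111 15.354
    endloop
  endfacet
  facet normal 0.0000 1.0000 0.0000
    outer loop
      vertex 5.068 19.111 0.000
      vertex 0.000 19.111 15.354
      vertex 5.068 19.111 15.354
    endloop
  endfacet
  facet normal -1.0000 0.0000 0.0000
    outer loop
      vertex 0.000 19.111 0.000
      vertex 0.000 0.000 0.000
      vertex 0.000 0.000 15.354
    endloop
  endfacet
  facet normal -1.0000 0.0000 0.0000
    outer loop
      vertex 0.000 19.111 0.000
      vertex 0.000 0.000 15.354
      vertex 0.000 19.111 15.354
    endloop
  endfacet
endsolid part

The G0 Z moves step by Δz≈3.071 mm. Every layer's G1 loop is the same polygon, so the solid is a straight extrusion of it from z=0 to z≈15.4. Closing with flat bottom and top caps and triangulating gives 20 facets — an L-shaped prism: outer 19.9 × 19.1 mm, arm thicknesses ≈ 3.69 mm (horizontal) and 5.07 mm (vertical), extruded 15.4 mm in z.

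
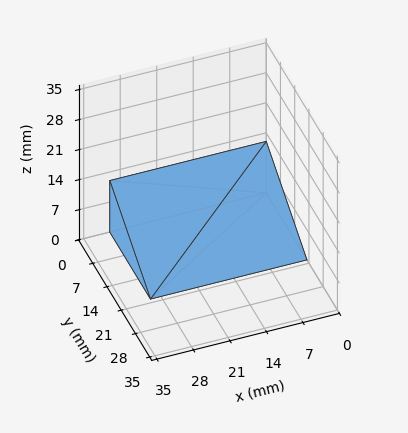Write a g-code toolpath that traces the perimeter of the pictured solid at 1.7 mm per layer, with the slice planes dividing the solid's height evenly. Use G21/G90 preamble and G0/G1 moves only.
Reading the render: the shape is a wedge (ramp): 30 × 20 mm base, rising to 12 mm along the y=0 edge and sloping linearly to z=0 at y=20 (dimensions read to the nearest mm from the axis ticks). For the g-code, the solid's height is divided into equal slices at the stated Δz and each level perimeter traced with G1 moves after a G0 lift.

; perimeter-only toolpath
G21 ; units = mm
G90 ; absolute positioning
G28 ; home
; layer 1
G0 Z1.7
G0 X0.0 Y0.0
G1 X30.0 Y0.0
G1 X30.0 Y17.1
G1 X0.0 Y17.1
G1 X0.0 Y0.0
; layer 2
G0 Z3.4
G0 X0.0 Y0.0
G1 X30.0 Y0.0
G1 X30.0 Y14.3
G1 X0.0 Y14.3
G1 X0.0 Y0.0
; layer 3
G0 Z5.1
G0 X0.0 Y0.0
G1 X30.0 Y0.0
G1 X30.0 Y11.4
G1 X0.0 Y11.4
G1 X0.0 Y0.0
; layer 4
G0 Z6.9
G0 X0.0 Y0.0
G1 X30.0 Y0.0
G1 X30.0 Y8.6
G1 X0.0 Y8.6
G1 X0.0 Y0.0
; layer 5
G0 Z8.6
G0 X0.0 Y0.0
G1 X30.0 Y0.0
G1 X30.0 Y5.7
G1 X0.0 Y5.7
G1 X0.0 Y0.0
; layer 6
G0 Z10.3
G0 X0.0 Y0.0
G1 X30.0 Y0.0
G1 X30.0 Y2.9
G1 X0.0 Y2.9
G1 X0.0 Y0.0
M2 ; end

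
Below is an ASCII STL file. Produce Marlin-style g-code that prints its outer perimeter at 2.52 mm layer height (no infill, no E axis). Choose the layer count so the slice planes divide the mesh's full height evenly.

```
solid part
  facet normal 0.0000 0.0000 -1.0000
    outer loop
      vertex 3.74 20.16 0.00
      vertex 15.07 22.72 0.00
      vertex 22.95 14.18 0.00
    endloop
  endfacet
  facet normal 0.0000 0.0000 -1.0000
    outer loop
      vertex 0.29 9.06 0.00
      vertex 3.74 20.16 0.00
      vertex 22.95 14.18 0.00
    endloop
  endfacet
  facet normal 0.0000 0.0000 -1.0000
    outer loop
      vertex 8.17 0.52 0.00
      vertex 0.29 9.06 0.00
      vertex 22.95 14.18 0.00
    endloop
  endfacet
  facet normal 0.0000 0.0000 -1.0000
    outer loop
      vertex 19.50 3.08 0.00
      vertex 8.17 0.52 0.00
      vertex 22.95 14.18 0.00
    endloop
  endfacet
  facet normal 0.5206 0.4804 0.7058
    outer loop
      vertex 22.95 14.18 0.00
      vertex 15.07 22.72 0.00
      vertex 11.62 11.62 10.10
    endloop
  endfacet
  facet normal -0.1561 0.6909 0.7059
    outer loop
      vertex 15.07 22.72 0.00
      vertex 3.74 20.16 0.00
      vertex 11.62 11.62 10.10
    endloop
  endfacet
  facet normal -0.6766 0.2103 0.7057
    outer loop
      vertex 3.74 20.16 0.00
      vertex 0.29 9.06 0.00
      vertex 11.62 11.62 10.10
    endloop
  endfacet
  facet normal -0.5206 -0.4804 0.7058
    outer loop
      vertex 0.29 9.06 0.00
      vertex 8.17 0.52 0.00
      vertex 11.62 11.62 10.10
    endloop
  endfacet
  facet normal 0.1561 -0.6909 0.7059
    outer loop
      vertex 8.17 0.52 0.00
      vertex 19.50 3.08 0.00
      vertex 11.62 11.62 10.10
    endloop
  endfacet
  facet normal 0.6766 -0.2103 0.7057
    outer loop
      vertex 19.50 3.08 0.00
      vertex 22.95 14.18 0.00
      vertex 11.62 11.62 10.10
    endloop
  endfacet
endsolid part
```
; perimeter-only toolpath
G21 ; units = mm
G90 ; absolute positioning
G28 ; home
; layer 1
G0 Z2.52
G0 X20.12 Y13.54
G1 X14.21 Y19.95
G1 X5.71 Y18.03
G1 X3.12 Y9.70
G1 X9.03 Y3.29
G1 X17.53 Y5.21
G1 X20.12 Y13.54
; layer 2
G0 Z5.05
G0 X17.29 Y12.90
G1 X13.34 Y17.17
G1 X7.68 Y15.89
G1 X5.95 Y10.34
G1 X9.89 Y6.07
G1 X15.56 Y7.35
G1 X17.29 Y12.90
; layer 3
G0 Z7.57
G0 X14.45 Y12.26
G1 X12.48 Y14.39
G1 X9.65 Y13.75
G1 X8.79 Y10.98
G1 X10.76 Y8.85
G1 X13.59 Y9.48
G1 X14.45 Y12.26
M2 ; end

The solid is a regular 6-sided pyramid, base circumscribed radius ≈ 11.6 mm, apex at z ≈ 10.1 mm. Slicing at Δz = 2.52 mm — 4 equal slices spanning the solid's height, so layer i sits at z = i·h/4 — gives 3 non-empty perimeters. Each is a 6-segment closed polygon; G0 lifts to the layer z and rapids to the start vertex, then G1 traces the edges. The cross-section shrinks linearly with z (the slice at the apex is degenerate and omitted).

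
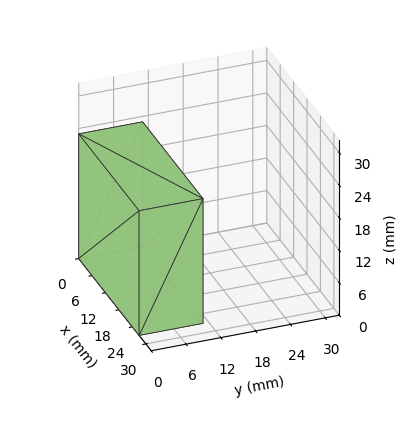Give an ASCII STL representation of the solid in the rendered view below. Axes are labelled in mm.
Reading the render: the shape is a rectangular box, roughly 27 × 11 mm footprint and 23 mm tall (dimensions read to the nearest mm from the axis ticks). For the STL, each face is triangulated and given an outward normal.

solid part
  facet normal 0.0000 0.0000 -1.0000
    outer loop
      vertex 27.00 11.00 0.00
      vertex 27.00 0.00 0.00
      vertex 0.00 0.00 0.00
    endloop
  endfacet
  facet normal 0.0000 0.0000 -1.0000
    outer loop
      vertex 0.00 11.00 0.00
      vertex 27.00 11.00 0.00
      vertex 0.00 0.00 0.00
    endloop
  endfacet
  facet normal 0.0000 0.0000 1.0000
    outer loop
      vertex 0.00 0.00 23.00
      vertex 27.00 0.00 23.00
      vertex 27.00 11.00 23.00
    endloop
  endfacet
  facet normal 0.0000 0.0000 1.0000
    outer loop
      vertex 0.00 0.00 23.00
      vertex 27.00 11.00 23.00
      vertex 0.00 11.00 23.00
    endloop
  endfacet
  facet normal 0.0000 -1.0000 0.0000
    outer loop
      vertex 0.00 0.00 0.00
      vertex 27.00 0.00 0.00
      vertex 27.00 0.00 23.00
    endloop
  endfacet
  facet normal 0.0000 -1.0000 0.0000
    outer loop
      vertex 0.00 0.00 0.00
      vertex 27.00 0.00 23.00
      vertex 0.00 0.00 23.00
    endloop
  endfacet
  facet normal 0.0000 1.0000 0.0000
    outer loop
      vertex 27.00 11.00 23.00
      vertex 27.00 11.00 0.00
      vertex 0.00 11.00 0.00
    endloop
  endfacet
  facet normal 0.0000 1.0000 0.0000
    outer loop
      vertex 0.00 11.00 23.00
      vertex 27.00 11.00 23.00
      vertex 0.00 11.00 0.00
    endloop
  endfacet
  facet normal -1.0000 0.0000 0.0000
    outer loop
      vertex 0.00 11.00 23.00
      vertex 0.00 11.00 0.00
      vertex 0.00 0.00 0.00
    endloop
  endfacet
  facet normal -1.0000 0.0000 0.0000
    outer loop
      vertex 0.00 0.00 23.00
      vertex 0.00 11.00 23.00
      vertex 0.00 0.00 0.00
    endloop
  endfacet
  facet normal 1.0000 0.0000 0.0000
    outer loop
      vertex 27.00 0.00 0.00
      vertex 27.00 11.00 0.00
      vertex 27.00 11.00 23.00
    endloop
  endfacet
  facet normal 1.0000 0.0000 0.0000
    outer loop
      vertex 27.00 0.00 0.00
      vertex 27.00 11.00 23.00
      vertex 27.00 0.00 23.00
    endloop
  endfacet
endsolid part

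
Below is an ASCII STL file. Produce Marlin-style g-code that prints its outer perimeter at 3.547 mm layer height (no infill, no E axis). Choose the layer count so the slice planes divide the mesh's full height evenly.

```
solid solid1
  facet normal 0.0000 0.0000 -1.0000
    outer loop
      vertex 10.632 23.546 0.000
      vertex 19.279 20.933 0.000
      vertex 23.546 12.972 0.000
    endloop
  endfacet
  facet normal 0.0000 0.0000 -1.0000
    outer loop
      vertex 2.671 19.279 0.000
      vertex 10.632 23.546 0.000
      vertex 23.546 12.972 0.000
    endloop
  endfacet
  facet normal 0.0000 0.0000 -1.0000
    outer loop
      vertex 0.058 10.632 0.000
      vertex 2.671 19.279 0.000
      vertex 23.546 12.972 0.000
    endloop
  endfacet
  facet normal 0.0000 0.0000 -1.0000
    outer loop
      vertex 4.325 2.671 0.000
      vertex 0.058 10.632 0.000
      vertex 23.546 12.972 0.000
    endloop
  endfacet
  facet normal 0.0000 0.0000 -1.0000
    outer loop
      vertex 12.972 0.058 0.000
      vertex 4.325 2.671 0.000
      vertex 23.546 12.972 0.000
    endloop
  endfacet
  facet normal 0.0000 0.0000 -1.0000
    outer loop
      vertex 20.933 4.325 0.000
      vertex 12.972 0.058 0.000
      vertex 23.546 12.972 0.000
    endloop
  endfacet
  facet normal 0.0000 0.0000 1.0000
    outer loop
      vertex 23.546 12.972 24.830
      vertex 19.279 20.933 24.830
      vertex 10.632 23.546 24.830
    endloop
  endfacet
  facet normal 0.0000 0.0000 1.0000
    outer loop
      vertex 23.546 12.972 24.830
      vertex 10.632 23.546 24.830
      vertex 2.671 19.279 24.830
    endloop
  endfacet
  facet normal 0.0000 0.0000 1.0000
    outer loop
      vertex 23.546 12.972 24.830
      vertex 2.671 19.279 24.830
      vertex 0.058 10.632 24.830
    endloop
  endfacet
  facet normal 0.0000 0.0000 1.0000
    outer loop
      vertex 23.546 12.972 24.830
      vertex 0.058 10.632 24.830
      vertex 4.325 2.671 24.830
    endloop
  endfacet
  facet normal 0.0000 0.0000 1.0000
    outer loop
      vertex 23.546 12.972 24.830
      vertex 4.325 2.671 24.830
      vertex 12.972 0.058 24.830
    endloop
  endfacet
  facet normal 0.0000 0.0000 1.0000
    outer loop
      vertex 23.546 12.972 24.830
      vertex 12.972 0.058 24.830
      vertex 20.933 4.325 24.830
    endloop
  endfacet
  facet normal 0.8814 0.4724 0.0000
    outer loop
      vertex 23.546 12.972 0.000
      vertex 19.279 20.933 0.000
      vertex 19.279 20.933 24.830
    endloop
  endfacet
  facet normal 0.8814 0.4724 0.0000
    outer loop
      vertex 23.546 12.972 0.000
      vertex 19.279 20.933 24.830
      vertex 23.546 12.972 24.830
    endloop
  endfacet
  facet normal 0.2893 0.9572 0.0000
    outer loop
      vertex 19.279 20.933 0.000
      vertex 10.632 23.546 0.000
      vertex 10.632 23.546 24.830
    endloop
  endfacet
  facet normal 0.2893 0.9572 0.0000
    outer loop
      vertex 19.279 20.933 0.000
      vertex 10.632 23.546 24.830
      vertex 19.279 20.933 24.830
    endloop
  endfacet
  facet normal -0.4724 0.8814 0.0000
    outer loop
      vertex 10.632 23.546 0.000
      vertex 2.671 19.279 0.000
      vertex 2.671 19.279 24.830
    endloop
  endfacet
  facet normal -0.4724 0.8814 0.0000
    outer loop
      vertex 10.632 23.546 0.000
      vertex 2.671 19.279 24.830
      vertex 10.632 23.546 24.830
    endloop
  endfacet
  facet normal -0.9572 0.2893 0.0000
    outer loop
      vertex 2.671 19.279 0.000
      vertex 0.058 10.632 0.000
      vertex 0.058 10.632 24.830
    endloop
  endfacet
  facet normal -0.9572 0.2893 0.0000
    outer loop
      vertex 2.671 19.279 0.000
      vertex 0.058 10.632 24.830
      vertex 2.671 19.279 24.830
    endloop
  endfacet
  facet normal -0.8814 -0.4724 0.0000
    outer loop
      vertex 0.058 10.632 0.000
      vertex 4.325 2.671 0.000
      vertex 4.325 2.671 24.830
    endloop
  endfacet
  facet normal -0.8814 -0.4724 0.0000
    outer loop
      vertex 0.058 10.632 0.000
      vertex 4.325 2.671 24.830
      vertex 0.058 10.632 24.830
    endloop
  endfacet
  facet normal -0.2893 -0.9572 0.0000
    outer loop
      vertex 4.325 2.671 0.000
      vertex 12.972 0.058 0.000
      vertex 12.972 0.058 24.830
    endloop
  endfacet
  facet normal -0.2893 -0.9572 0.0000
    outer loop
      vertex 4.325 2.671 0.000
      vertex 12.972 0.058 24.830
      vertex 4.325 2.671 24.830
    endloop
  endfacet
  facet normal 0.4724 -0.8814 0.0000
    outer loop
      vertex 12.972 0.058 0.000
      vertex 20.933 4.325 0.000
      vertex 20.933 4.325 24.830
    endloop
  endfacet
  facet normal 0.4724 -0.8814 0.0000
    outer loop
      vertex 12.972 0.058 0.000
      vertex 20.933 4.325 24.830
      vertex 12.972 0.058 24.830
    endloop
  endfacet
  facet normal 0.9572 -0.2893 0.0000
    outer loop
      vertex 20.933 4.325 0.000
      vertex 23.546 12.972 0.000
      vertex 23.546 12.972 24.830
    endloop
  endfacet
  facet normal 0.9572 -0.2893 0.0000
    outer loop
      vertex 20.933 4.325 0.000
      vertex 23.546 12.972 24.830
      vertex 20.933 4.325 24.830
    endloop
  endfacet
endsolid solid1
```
; perimeter-only toolpath
G21 ; units = mm
G90 ; absolute positioning
G28 ; home
; layer 1
G0 Z3.547
G0 X23.546 Y12.972
G1 X19.279 Y20.933
G1 X10.632 Y23.546
G1 X2.671 Y19.279
G1 X0.058 Y10.632
G1 X4.325 Y2.671
G1 X12.972 Y0.058
G1 X20.933 Y4.325
G1 X23.546 Y12.972
; layer 2
G0 Z7.094
G0 X23.546 Y12.972
G1 X19.279 Y20.933
G1 X10.632 Y23.546
G1 X2.671 Y19.279
G1 X0.058 Y10.632
G1 X4.325 Y2.671
G1 X12.972 Y0.058
G1 X20.933 Y4.325
G1 X23.546 Y12.972
; layer 3
G0 Z10.641
G0 X23.546 Y12.972
G1 X19.279 Y20.933
G1 X10.632 Y23.546
G1 X2.671 Y19.279
G1 X0.058 Y10.632
G1 X4.325 Y2.671
G1 X12.972 Y0.058
G1 X20.933 Y4.325
G1 X23.546 Y12.972
; layer 4
G0 Z14.189
G0 X23.546 Y12.972
G1 X19.279 Y20.933
G1 X10.632 Y23.546
G1 X2.671 Y19.279
G1 X0.058 Y10.632
G1 X4.325 Y2.671
G1 X12.972 Y0.058
G1 X20.933 Y4.325
G1 X23.546 Y12.972
; layer 5
G0 Z17.736
G0 X23.546 Y12.972
G1 X19.279 Y20.933
G1 X10.632 Y23.546
G1 X2.671 Y19.279
G1 X0.058 Y10.632
G1 X4.325 Y2.671
G1 X12.972 Y0.058
G1 X20.933 Y4.325
G1 X23.546 Y12.972
; layer 6
G0 Z21.283
G0 X23.546 Y12.972
G1 X19.279 Y20.933
G1 X10.632 Y23.546
G1 X2.671 Y19.279
G1 X0.058 Y10.632
G1 X4.325 Y2.671
G1 X12.972 Y0.058
G1 X20.933 Y4.325
G1 X23.546 Y12.972
; layer 7
G0 Z24.830
G0 X23.546 Y12.972
G1 X19.279 Y20.933
G1 X10.632 Y23.546
G1 X2.671 Y19.279
G1 X0.058 Y10.632
G1 X4.325 Y2.671
G1 X12.972 Y0.058
G1 X20.933 Y4.325
G1 X23.546 Y12.972
M2 ; end

The solid is a regular 8-sided prism (a cylinder approximated with 8 flat sides), circumscribed radius ≈ 11.8 mm, height ≈ 24.8 mm. Slicing at Δz = 3.547 mm — 7 equal slices spanning the solid's height, so layer i sits at z = i·h/7 — gives 7 non-empty perimeters. Each is a 8-segment closed polygon; G0 lifts to the layer z and rapids to the start vertex, then G1 traces the edges.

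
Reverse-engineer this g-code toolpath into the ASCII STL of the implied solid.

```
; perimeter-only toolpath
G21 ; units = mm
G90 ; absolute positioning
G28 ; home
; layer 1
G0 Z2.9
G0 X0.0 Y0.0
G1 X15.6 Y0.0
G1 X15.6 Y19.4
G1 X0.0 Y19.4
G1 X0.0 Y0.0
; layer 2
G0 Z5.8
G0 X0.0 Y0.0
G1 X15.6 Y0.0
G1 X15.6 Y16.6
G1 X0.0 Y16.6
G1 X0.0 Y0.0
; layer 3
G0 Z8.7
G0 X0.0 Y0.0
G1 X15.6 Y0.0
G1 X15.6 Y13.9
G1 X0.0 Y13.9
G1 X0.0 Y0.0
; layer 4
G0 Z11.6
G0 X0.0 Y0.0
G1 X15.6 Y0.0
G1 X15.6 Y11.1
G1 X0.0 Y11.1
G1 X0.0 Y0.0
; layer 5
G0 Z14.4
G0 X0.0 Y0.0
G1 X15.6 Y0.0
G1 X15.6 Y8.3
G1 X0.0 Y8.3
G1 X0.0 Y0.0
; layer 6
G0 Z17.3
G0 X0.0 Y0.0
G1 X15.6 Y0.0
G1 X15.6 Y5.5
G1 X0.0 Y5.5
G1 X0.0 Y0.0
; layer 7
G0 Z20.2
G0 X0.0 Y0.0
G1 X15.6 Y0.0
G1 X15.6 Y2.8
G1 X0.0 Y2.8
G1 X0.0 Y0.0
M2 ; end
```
solid part
  facet normal 0.0000 0.0000 -1.0000
    outer loop
      vertex 15.6 22.2 0.0
      vertex 15.6 0.0 0.0
      vertex 0.0 0.0 0.0
    endloop
  endfacet
  facet normal 0.0000 0.0000 -1.0000
    outer loop
      vertex 0.0 22.2 0.0
      vertex 15.6 22.2 0.0
      vertex 0.0 0.0 0.0
    endloop
  endfacet
  facet normal 0.0000 -1.0000 0.0000
    outer loop
      vertex 0.0 0.0 0.0
      vertex 15.6 0.0 0.0
      vertex 15.6 0.0 23.1
    endloop
  endfacet
  facet normal 0.0000 -1.0000 0.0000
    outer loop
      vertex 0.0 0.0 0.0
      vertex 15.6 0.0 23.1
      vertex 0.0 0.0 23.1
    endloop
  endfacet
  facet normal 0.0000 0.7210 0.6929
    outer loop
      vertex 0.0 0.0 23.1
      vertex 15.6 0.0 23.1
      vertex 15.6 22.2 0.0
    endloop
  endfacet
  facet normal 0.0000 0.7210 0.6929
    outer loop
      vertex 0.0 0.0 23.1
      vertex 15.6 22.2 0.0
      vertex 0.0 22.2 0.0
    endloop
  endfacet
  facet normal -1.0000 0.0000 0.0000
    outer loop
      vertex 0.0 0.0 23.1
      vertex 0.0 22.2 0.0
      vertex 0.0 0.0 0.0
    endloop
  endfacet
  facet normal 1.0000 0.0000 0.0000
    outer loop
      vertex 15.6 0.0 0.0
      vertex 15.6 22.2 0.0
      vertex 15.6 0.0 23.1
    endloop
  endfacet
endsolid part

The G0 Z moves step by Δz≈2.9 mm. The G1 loops shrink linearly with z, so the solid tapers from its base footprint up to z≈23.1. Closing with a flat bottom cap and the tapered top and triangulating gives 8 facets — a wedge (ramp): 15.6 × 22.2 mm base, rising to 23.1 mm along the y=0 edge and sloping linearly to z=0 at y=22.2.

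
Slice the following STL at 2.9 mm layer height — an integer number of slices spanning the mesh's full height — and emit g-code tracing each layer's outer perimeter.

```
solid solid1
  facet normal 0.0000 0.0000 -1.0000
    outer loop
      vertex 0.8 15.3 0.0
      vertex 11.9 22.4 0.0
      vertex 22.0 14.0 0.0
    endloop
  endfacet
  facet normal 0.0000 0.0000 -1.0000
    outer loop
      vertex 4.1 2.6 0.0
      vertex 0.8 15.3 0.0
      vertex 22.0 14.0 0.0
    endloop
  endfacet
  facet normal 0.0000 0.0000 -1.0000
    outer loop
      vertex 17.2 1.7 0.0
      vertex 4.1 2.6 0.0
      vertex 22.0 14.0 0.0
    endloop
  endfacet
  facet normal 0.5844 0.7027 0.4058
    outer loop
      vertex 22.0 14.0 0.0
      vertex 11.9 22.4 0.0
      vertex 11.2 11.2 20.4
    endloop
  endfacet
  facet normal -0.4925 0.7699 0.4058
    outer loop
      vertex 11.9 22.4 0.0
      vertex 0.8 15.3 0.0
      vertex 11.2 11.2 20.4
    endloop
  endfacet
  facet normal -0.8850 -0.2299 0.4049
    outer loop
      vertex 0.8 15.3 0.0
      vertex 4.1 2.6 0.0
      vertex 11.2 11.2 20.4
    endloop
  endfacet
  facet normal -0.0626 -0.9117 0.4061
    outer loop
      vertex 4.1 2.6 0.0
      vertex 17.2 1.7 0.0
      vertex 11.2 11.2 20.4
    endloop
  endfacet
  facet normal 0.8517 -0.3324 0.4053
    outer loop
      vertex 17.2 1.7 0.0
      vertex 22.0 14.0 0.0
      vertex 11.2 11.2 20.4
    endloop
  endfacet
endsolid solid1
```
; perimeter-only toolpath
G21 ; units = mm
G90 ; absolute positioning
G28 ; home
; layer 1
G0 Z2.9
G0 X20.5 Y13.6
G1 X11.8 Y20.8
G1 X2.3 Y14.7
G1 X5.1 Y3.8
G1 X16.3 Y3.1
G1 X20.5 Y13.6
; layer 2
G0 Z5.8
G0 X18.9 Y13.2
G1 X11.7 Y19.2
G1 X3.8 Y14.1
G1 X6.1 Y5.1
G1 X15.5 Y4.4
G1 X18.9 Y13.2
; layer 3
G0 Z8.7
G0 X17.4 Y12.8
G1 X11.6 Y17.6
G1 X5.3 Y13.5
G1 X7.1 Y6.3
G1 X14.6 Y5.8
G1 X17.4 Y12.8
; layer 4
G0 Z11.7
G0 X15.8 Y12.4
G1 X11.5 Y16.0
G1 X6.7 Y13.0
G1 X8.2 Y7.5
G1 X13.8 Y7.1
G1 X15.8 Y12.4
; layer 5
G0 Z14.6
G0 X14.3 Y12.0
G1 X11.4 Y14.4
G1 X8.2 Y12.4
G1 X9.2 Y8.7
G1 X12.9 Y8.5
G1 X14.3 Y12.0
; layer 6
G0 Z17.5
G0 X12.7 Y11.6
G1 X11.3 Y12.8
G1 X9.7 Y11.8
G1 X10.2 Y10.0
G1 X12.1 Y9.8
G1 X12.7 Y11.6
M2 ; end

The solid is a regular 5-sided pyramid, base circumscribed radius ≈ 11.2 mm, apex at z ≈ 20.4 mm. Slicing at Δz = 2.9 mm — 7 equal slices spanning the solid's height, so layer i sits at z = i·h/7 — gives 6 non-empty perimeters. Each is a 5-segment closed polygon; G0 lifts to the layer z and rapids to the start vertex, then G1 traces the edges. The cross-section shrinks linearly with z (the slice at the apex is degenerate and omitted).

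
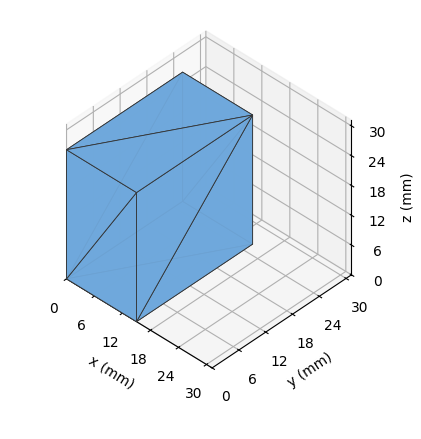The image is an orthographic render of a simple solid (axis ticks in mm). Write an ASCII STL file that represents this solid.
Reading the render: the shape is a rectangular box, roughly 15 × 26 mm footprint and 26 mm tall (dimensions read to the nearest mm from the axis ticks). For the STL, each face is triangulated and given an outward normal.

solid part
  facet normal 0.0000 0.0000 -1.0000
    outer loop
      vertex 15.00 26.00 0.00
      vertex 15.00 0.00 0.00
      vertex 0.00 0.00 0.00
    endloop
  endfacet
  facet normal 0.0000 0.0000 -1.0000
    outer loop
      vertex 0.00 26.00 0.00
      vertex 15.00 26.00 0.00
      vertex 0.00 0.00 0.00
    endloop
  endfacet
  facet normal 0.0000 0.0000 1.0000
    outer loop
      vertex 0.00 0.00 26.00
      vertex 15.00 0.00 26.00
      vertex 15.00 26.00 26.00
    endloop
  endfacet
  facet normal 0.0000 0.0000 1.0000
    outer loop
      vertex 0.00 0.00 26.00
      vertex 15.00 26.00 26.00
      vertex 0.00 26.00 26.00
    endloop
  endfacet
  facet normal 0.0000 -1.0000 0.0000
    outer loop
      vertex 0.00 0.00 0.00
      vertex 15.00 0.00 0.00
      vertex 15.00 0.00 26.00
    endloop
  endfacet
  facet normal 0.0000 -1.0000 0.0000
    outer loop
      vertex 0.00 0.00 0.00
      vertex 15.00 0.00 26.00
      vertex 0.00 0.00 26.00
    endloop
  endfacet
  facet normal 0.0000 1.0000 0.0000
    outer loop
      vertex 15.00 26.00 26.00
      vertex 15.00 26.00 0.00
      vertex 0.00 26.00 0.00
    endloop
  endfacet
  facet normal 0.0000 1.0000 0.0000
    outer loop
      vertex 0.00 26.00 26.00
      vertex 15.00 26.00 26.00
      vertex 0.00 26.00 0.00
    endloop
  endfacet
  facet normal -1.0000 0.0000 0.0000
    outer loop
      vertex 0.00 26.00 26.00
      vertex 0.00 26.00 0.00
      vertex 0.00 0.00 0.00
    endloop
  endfacet
  facet normal -1.0000 0.0000 0.0000
    outer loop
      vertex 0.00 0.00 26.00
      vertex 0.00 26.00 26.00
      vertex 0.00 0.00 0.00
    endloop
  endfacet
  facet normal 1.0000 0.0000 0.0000
    outer loop
      vertex 15.00 0.00 0.00
      vertex 15.00 26.00 0.00
      vertex 15.00 26.00 26.00
    endloop
  endfacet
  facet normal 1.0000 0.0000 0.0000
    outer loop
      vertex 15.00 0.00 0.00
      vertex 15.00 26.00 26.00
      vertex 15.00 0.00 26.00
    endloop
  endfacet
endsolid part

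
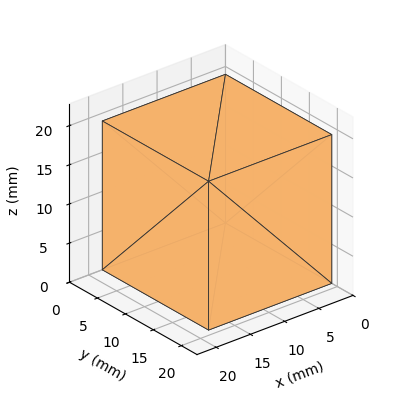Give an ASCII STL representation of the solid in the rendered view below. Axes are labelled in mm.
Reading the render: the shape is a rectangular box, roughly 18 × 19 mm footprint and 19 mm tall (dimensions read to the nearest mm from the axis ticks). For the STL, each face is triangulated and given an outward normal.

solid part
  facet normal 0.0000 0.0000 -1.0000
    outer loop
      vertex 18.00 19.00 0.00
      vertex 18.00 0.00 0.00
      vertex 0.00 0.00 0.00
    endloop
  endfacet
  facet normal 0.0000 0.0000 -1.0000
    outer loop
      vertex 0.00 19.00 0.00
      vertex 18.00 19.00 0.00
      vertex 0.00 0.00 0.00
    endloop
  endfacet
  facet normal 0.0000 0.0000 1.0000
    outer loop
      vertex 0.00 0.00 19.00
      vertex 18.00 0.00 19.00
      vertex 18.00 19.00 19.00
    endloop
  endfacet
  facet normal 0.0000 0.0000 1.0000
    outer loop
      vertex 0.00 0.00 19.00
      vertex 18.00 19.00 19.00
      vertex 0.00 19.00 19.00
    endloop
  endfacet
  facet normal 0.0000 -1.0000 0.0000
    outer loop
      vertex 0.00 0.00 0.00
      vertex 18.00 0.00 0.00
      vertex 18.00 0.00 19.00
    endloop
  endfacet
  facet normal 0.0000 -1.0000 0.0000
    outer loop
      vertex 0.00 0.00 0.00
      vertex 18.00 0.00 19.00
      vertex 0.00 0.00 19.00
    endloop
  endfacet
  facet normal 0.0000 1.0000 0.0000
    outer loop
      vertex 18.00 19.00 19.00
      vertex 18.00 19.00 0.00
      vertex 0.00 19.00 0.00
    endloop
  endfacet
  facet normal 0.0000 1.0000 0.0000
    outer loop
      vertex 0.00 19.00 19.00
      vertex 18.00 19.00 19.00
      vertex 0.00 19.00 0.00
    endloop
  endfacet
  facet normal -1.0000 0.0000 0.0000
    outer loop
      vertex 0.00 19.00 19.00
      vertex 0.00 19.00 0.00
      vertex 0.00 0.00 0.00
    endloop
  endfacet
  facet normal -1.0000 0.0000 0.0000
    outer loop
      vertex 0.00 0.00 19.00
      vertex 0.00 19.00 19.00
      vertex 0.00 0.00 0.00
    endloop
  endfacet
  facet normal 1.0000 0.0000 0.0000
    outer loop
      vertex 18.00 0.00 0.00
      vertex 18.00 19.00 0.00
      vertex 18.00 19.00 19.00
    endloop
  endfacet
  facet normal 1.0000 0.0000 0.0000
    outer loop
      vertex 18.00 0.00 0.00
      vertex 18.00 19.00 19.00
      vertex 18.00 0.00 19.00
    endloop
  endfacet
endsolid part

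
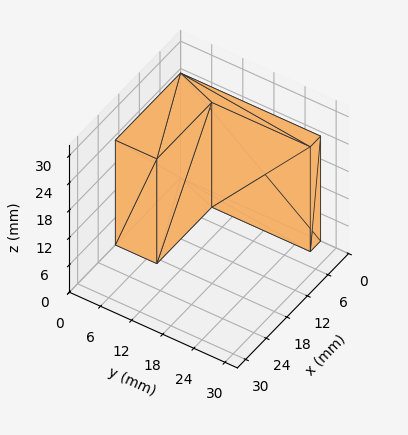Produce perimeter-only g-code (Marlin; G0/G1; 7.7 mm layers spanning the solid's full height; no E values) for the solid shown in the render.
Reading the render: the shape is an L-shaped prism: outer 19 × 27 mm, arm thicknesses ≈ 8 mm (horizontal) and 3 mm (vertical), extruded 23 mm in z (dimensions read to the nearest mm from the axis ticks). For the g-code, the solid's height is divided into equal slices at the stated Δz and each level perimeter traced with G1 moves after a G0 lift.

; perimeter-only toolpath
G21 ; units = mm
G90 ; absolute positioning
G28 ; home
; layer 1
G0 Z7.7
G0 X0.0 Y0.0
G1 X19.0 Y0.0
G1 X19.0 Y8.0
G1 X3.0 Y8.0
G1 X3.0 Y27.0
G1 X0.0 Y27.0
G1 X0.0 Y0.0
; layer 2
G0 Z15.3
G0 X0.0 Y0.0
G1 X19.0 Y0.0
G1 X19.0 Y8.0
G1 X3.0 Y8.0
G1 X3.0 Y27.0
G1 X0.0 Y27.0
G1 X0.0 Y0.0
; layer 3
G0 Z23.0
G0 X0.0 Y0.0
G1 X19.0 Y0.0
G1 X19.0 Y8.0
G1 X3.0 Y8.0
G1 X3.0 Y27.0
G1 X0.0 Y27.0
G1 X0.0 Y0.0
M2 ; end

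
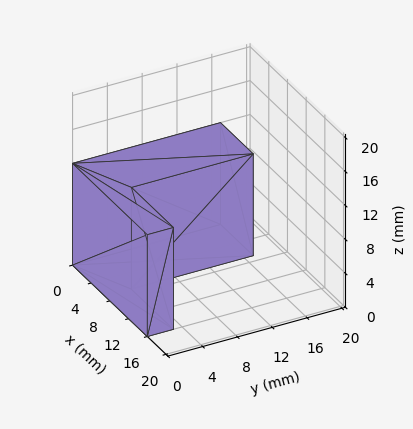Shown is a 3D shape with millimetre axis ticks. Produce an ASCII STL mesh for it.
Reading the render: the shape is an L-shaped prism: outer 16 × 17 mm, arm thicknesses ≈ 3 mm (horizontal) and 7 mm (vertical), extruded 12 mm in z (dimensions read to the nearest mm from the axis ticks). For the STL, each face is triangulated and given an outward normal.

solid part
  facet normal 0.0000 0.0000 -1.0000
    outer loop
      vertex 16.00 3.00 0.00
      vertex 16.00 0.00 0.00
      vertex 0.00 0.00 0.00
    endloop
  endfacet
  facet normal 0.0000 0.0000 -1.0000
    outer loop
      vertex 7.00 3.00 0.00
      vertex 16.00 3.00 0.00
      vertex 0.00 0.00 0.00
    endloop
  endfacet
  facet normal 0.0000 0.0000 -1.0000
    outer loop
      vertex 7.00 17.00 0.00
      vertex 7.00 3.00 0.00
      vertex 0.00 0.00 0.00
    endloop
  endfacet
  facet normal 0.0000 0.0000 -1.0000
    outer loop
      vertex 0.00 17.00 0.00
      vertex 7.00 17.00 0.00
      vertex 0.00 0.00 0.00
    endloop
  endfacet
  facet normal 0.0000 0.0000 1.0000
    outer loop
      vertex 0.00 0.00 12.00
      vertex 16.00 0.00 12.00
      vertex 16.00 3.00 12.00
    endloop
  endfacet
  facet normal 0.0000 0.0000 1.0000
    outer loop
      vertex 0.00 0.00 12.00
      vertex 16.00 3.00 12.00
      vertex 7.00 3.00 12.00
    endloop
  endfacet
  facet normal 0.0000 0.0000 1.0000
    outer loop
      vertex 0.00 0.00 12.00
      vertex 7.00 3.00 12.00
      vertex 7.00 17.00 12.00
    endloop
  endfacet
  facet normal 0.0000 0.0000 1.0000
    outer loop
      vertex 0.00 0.00 12.00
      vertex 7.00 17.00 12.00
      vertex 0.00 17.00 12.00
    endloop
  endfacet
  facet normal 0.0000 -1.0000 0.0000
    outer loop
      vertex 0.00 0.00 0.00
      vertex 16.00 0.00 0.00
      vertex 16.00 0.00 12.00
    endloop
  endfacet
  facet normal 0.0000 -1.0000 0.0000
    outer loop
      vertex 0.00 0.00 0.00
      vertex 16.00 0.00 12.00
      vertex 0.00 0.00 12.00
    endloop
  endfacet
  facet normal 1.0000 0.0000 0.0000
    outer loop
      vertex 16.00 0.00 0.00
      vertex 16.00 3.00 0.00
      vertex 16.00 3.00 12.00
    endloop
  endfacet
  facet normal 1.0000 0.0000 0.0000
    outer loop
      vertex 16.00 0.00 0.00
      vertex 16.00 3.00 12.00
      vertex 16.00 0.00 12.00
    endloop
  endfacet
  facet normal 0.0000 1.0000 0.0000
    outer loop
      vertex 16.00 3.00 0.00
      vertex 7.00 3.00 0.00
      vertex 7.00 3.00 12.00
    endloop
  endfacet
  facet normal 0.0000 1.0000 0.0000
    outer loop
      vertex 16.00 3.00 0.00
      vertex 7.00 3.00 12.00
      vertex 16.00 3.00 12.00
    endloop
  endfacet
  facet normal 1.0000 0.0000 0.0000
    outer loop
      vertex 7.00 3.00 0.00
      vertex 7.00 17.00 0.00
      vertex 7.00 17.00 12.00
    endloop
  endfacet
  facet normal 1.0000 0.0000 0.0000
    outer loop
      vertex 7.00 3.00 0.00
      vertex 7.00 17.00 12.00
      vertex 7.00 3.00 12.00
    endloop
  endfacet
  facet normal 0.0000 1.0000 0.0000
    outer loop
      vertex 7.00 17.00 0.00
      vertex 0.00 17.00 0.00
      vertex 0.00 17.00 12.00
    endloop
  endfacet
  facet normal 0.0000 1.0000 0.0000
    outer loop
      vertex 7.00 17.00 0.00
      vertex 0.00 17.00 12.00
      vertex 7.00 17.00 12.00
    endloop
  endfacet
  facet normal -1.0000 0.0000 0.0000
    outer loop
      vertex 0.00 17.00 0.00
      vertex 0.00 0.00 0.00
      vertex 0.00 0.00 12.00
    endloop
  endfacet
  facet normal -1.0000 0.0000 0.0000
    outer loop
      vertex 0.00 17.00 0.00
      vertex 0.00 0.00 12.00
      vertex 0.00 17.00 12.00
    endloop
  endfacet
endsolid part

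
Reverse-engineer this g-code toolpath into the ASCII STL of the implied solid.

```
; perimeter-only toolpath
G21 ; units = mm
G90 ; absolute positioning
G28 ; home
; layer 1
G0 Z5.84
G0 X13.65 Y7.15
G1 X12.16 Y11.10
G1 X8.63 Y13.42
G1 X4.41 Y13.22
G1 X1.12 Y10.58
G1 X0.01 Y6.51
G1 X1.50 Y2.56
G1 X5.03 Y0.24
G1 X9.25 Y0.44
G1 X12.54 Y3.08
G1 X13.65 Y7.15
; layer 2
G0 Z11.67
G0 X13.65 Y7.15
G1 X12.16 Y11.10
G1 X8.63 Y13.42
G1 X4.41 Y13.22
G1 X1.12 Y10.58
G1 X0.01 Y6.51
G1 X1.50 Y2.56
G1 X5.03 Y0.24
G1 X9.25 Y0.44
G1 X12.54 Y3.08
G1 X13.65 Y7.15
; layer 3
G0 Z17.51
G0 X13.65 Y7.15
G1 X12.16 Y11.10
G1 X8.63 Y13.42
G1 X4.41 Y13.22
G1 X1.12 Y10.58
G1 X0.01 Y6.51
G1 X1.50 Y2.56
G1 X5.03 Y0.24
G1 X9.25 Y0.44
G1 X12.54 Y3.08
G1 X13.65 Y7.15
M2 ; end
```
solid part
  facet normal 0.0000 0.0000 -1.0000
    outer loop
      vertex 8.63 13.42 0.00
      vertex 12.16 11.10 0.00
      vertex 13.65 7.15 0.00
    endloop
  endfacet
  facet normal 0.0000 0.0000 -1.0000
    outer loop
      vertex 4.41 13.22 0.00
      vertex 8.63 13.42 0.00
      vertex 13.65 7.15 0.00
    endloop
  endfacet
  facet normal 0.0000 0.0000 -1.0000
    outer loop
      vertex 1.12 10.58 0.00
      vertex 4.41 13.22 0.00
      vertex 13.65 7.15 0.00
    endloop
  endfacet
  facet normal 0.0000 0.0000 -1.0000
    outer loop
      vertex 0.01 6.51 0.00
      vertex 1.12 10.58 0.00
      vertex 13.65 7.15 0.00
    endloop
  endfacet
  facet normal 0.0000 0.0000 -1.0000
    outer loop
      vertex 1.50 2.56 0.00
      vertex 0.01 6.51 0.00
      vertex 13.65 7.15 0.00
    endloop
  endfacet
  facet normal 0.0000 0.0000 -1.0000
    outer loop
      vertex 5.03 0.24 0.00
      vertex 1.50 2.56 0.00
      vertex 13.65 7.15 0.00
    endloop
  endfacet
  facet normal 0.0000 0.0000 -1.0000
    outer loop
      vertex 9.25 0.44 0.00
      vertex 5.03 0.24 0.00
      vertex 13.65 7.15 0.00
    endloop
  endfacet
  facet normal 0.0000 0.0000 -1.0000
    outer loop
      vertex 12.54 3.08 0.00
      vertex 9.25 0.44 0.00
      vertex 13.65 7.15 0.00
    endloop
  endfacet
  facet normal 0.0000 0.0000 1.0000
    outer loop
      vertex 13.65 7.15 17.51
      vertex 12.16 11.10 17.51
      vertex 8.63 13.42 17.51
    endloop
  endfacet
  facet normal 0.0000 0.0000 1.0000
    outer loop
      vertex 13.65 7.15 17.51
      vertex 8.63 13.42 17.51
      vertex 4.41 13.22 17.51
    endloop
  endfacet
  facet normal 0.0000 0.0000 1.0000
    outer loop
      vertex 13.65 7.15 17.51
      vertex 4.41 13.22 17.51
      vertex 1.12 10.58 17.51
    endloop
  endfacet
  facet normal 0.0000 0.0000 1.0000
    outer loop
      vertex 13.65 7.15 17.51
      vertex 1.12 10.58 17.51
      vertex 0.01 6.51 17.51
    endloop
  endfacet
  facet normal 0.0000 0.0000 1.0000
    outer loop
      vertex 13.65 7.15 17.51
      vertex 0.01 6.51 17.51
      vertex 1.50 2.56 17.51
    endloop
  endfacet
  facet normal 0.0000 0.0000 1.0000
    outer loop
      vertex 13.65 7.15 17.51
      vertex 1.50 2.56 17.51
      vertex 5.03 0.24 17.51
    endloop
  endfacet
  facet normal 0.0000 0.0000 1.0000
    outer loop
      vertex 13.65 7.15 17.51
      vertex 5.03 0.24 17.51
      vertex 9.25 0.44 17.51
    endloop
  endfacet
  facet normal 0.0000 0.0000 1.0000
    outer loop
      vertex 13.65 7.15 17.51
      vertex 9.25 0.44 17.51
      vertex 12.54 3.08 17.51
    endloop
  endfacet
  facet normal 0.9356 0.3529 0.0000
    outer loop
      vertex 13.65 7.15 0.00
      vertex 12.16 11.10 0.00
      vertex 12.16 11.10 17.51
    endloop
  endfacet
  facet normal 0.9356 0.3529 0.0000
    outer loop
      vertex 13.65 7.15 0.00
      vertex 12.16 11.10 17.51
      vertex 13.65 7.15 17.51
    endloop
  endfacet
  facet normal 0.5492 0.8357 0.0000
    outer loop
      vertex 12.16 11.10 0.00
      vertex 8.63 13.42 0.00
      vertex 8.63 13.42 17.51
    endloop
  endfacet
  facet normal 0.5492 0.8357 0.0000
    outer loop
      vertex 12.16 11.10 0.00
      vertex 8.63 13.42 17.51
      vertex 12.16 11.10 17.51
    endloop
  endfacet
  facet normal -0.0473 0.9989 0.0000
    outer loop
      vertex 8.63 13.42 0.00
      vertex 4.41 13.22 0.00
      vertex 4.41 13.22 17.51
    endloop
  endfacet
  facet normal -0.0473 0.9989 0.0000
    outer loop
      vertex 8.63 13.42 0.00
      vertex 4.41 13.22 17.51
      vertex 8.63 13.42 17.51
    endloop
  endfacet
  facet normal -0.6259 0.7799 0.0000
    outer loop
      vertex 4.41 13.22 0.00
      vertex 1.12 10.58 0.00
      vertex 1.12 10.58 17.51
    endloop
  endfacet
  facet normal -0.6259 0.7799 0.0000
    outer loop
      vertex 4.41 13.22 0.00
      vertex 1.12 10.58 17.51
      vertex 4.41 13.22 17.51
    endloop
  endfacet
  facet normal -0.9648 0.2631 0.0000
    outer loop
      vertex 1.12 10.58 0.00
      vertex 0.01 6.51 0.00
      vertex 0.01 6.51 17.51
    endloop
  endfacet
  facet normal -0.9648 0.2631 0.0000
    outer loop
      vertex 1.12 10.58 0.00
      vertex 0.01 6.51 17.51
      vertex 1.12 10.58 17.51
    endloop
  endfacet
  facet normal -0.9356 -0.3529 0.0000
    outer loop
      vertex 0.01 6.51 0.00
      vertex 1.50 2.56 0.00
      vertex 1.50 2.56 17.51
    endloop
  endfacet
  facet normal -0.9356 -0.3529 0.0000
    outer loop
      vertex 0.01 6.51 0.00
      vertex 1.50 2.56 17.51
      vertex 0.01 6.51 17.51
    endloop
  endfacet
  facet normal -0.5492 -0.8357 0.0000
    outer loop
      vertex 1.50 2.56 0.00
      vertex 5.03 0.24 0.00
      vertex 5.03 0.24 17.51
    endloop
  endfacet
  facet normal -0.5492 -0.8357 0.0000
    outer loop
      vertex 1.50 2.56 0.00
      vertex 5.03 0.24 17.51
      vertex 1.50 2.56 17.51
    endloop
  endfacet
  facet normal 0.0473 -0.9989 0.0000
    outer loop
      vertex 5.03 0.24 0.00
      vertex 9.25 0.44 0.00
      vertex 9.25 0.44 17.51
    endloop
  endfacet
  facet normal 0.0473 -0.9989 0.0000
    outer loop
      vertex 5.03 0.24 0.00
      vertex 9.25 0.44 17.51
      vertex 5.03 0.24 17.51
    endloop
  endfacet
  facet normal 0.6259 -0.7799 0.0000
    outer loop
      vertex 9.25 0.44 0.00
      vertex 12.54 3.08 0.00
      vertex 12.54 3.08 17.51
    endloop
  endfacet
  facet normal 0.6259 -0.7799 0.0000
    outer loop
      vertex 9.25 0.44 0.00
      vertex 12.54 3.08 17.51
      vertex 9.25 0.44 17.51
    endloop
  endfacet
  facet normal 0.9648 -0.2631 0.0000
    outer loop
      vertex 12.54 3.08 0.00
      vertex 13.65 7.15 0.00
      vertex 13.65 7.15 17.51
    endloop
  endfacet
  facet normal 0.9648 -0.2631 0.0000
    outer loop
      vertex 12.54 3.08 0.00
      vertex 13.65 7.15 17.51
      vertex 12.54 3.08 17.51
    endloop
  endfacet
endsolid part

The G0 Z moves step by Δz≈5.84 mm. Every layer's G1 loop is the same polygon, so the solid is a straight extrusion of it from z=0 to z≈17.5. Closing with flat bottom and top caps and triangulating gives 36 facets — a regular 10-sided prism (a cylinder approximated with 10 flat sides), circumscribed radius ≈ 6.83 mm, height ≈ 17.5 mm.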